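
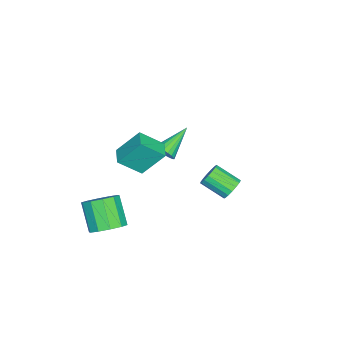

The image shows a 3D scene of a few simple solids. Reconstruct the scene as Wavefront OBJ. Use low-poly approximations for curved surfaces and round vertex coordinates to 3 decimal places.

v 3.034 -1.843 -3.303
v 3.696 -1.453 -2.632
v 2.748 -2.228 -1.246
v 2.086 -2.617 -1.917
v 3.233 -1.033 -2.715
v 2.284 -1.808 -1.329
v 2.694 -0.923 -3.022
v 1.745 -1.698 -1.636
v 2.285 -1.164 -3.437
v 1.336 -1.939 -2.051
v 2.162 -1.664 -3.8
v 1.213 -2.439 -2.414
v 2.372 -2.232 -3.974
v 1.424 -3.007 -2.588
v 2.836 -2.652 -3.891
v 1.887 -3.427 -2.505
v 3.375 -2.762 -3.584
v 2.426 -3.537 -2.198
v 3.784 -2.521 -3.169
v 2.835 -3.296 -1.783
v 3.907 -2.021 -2.806
v 2.958 -2.796 -1.42
v 2.166 4.449 1.082
v 2.629 4.171 0.669
v 2.517 2.892 1.406
v 2.054 3.171 1.818
v 2.806 4.296 0.912
v 2.694 3.017 1.649
v 2.837 4.455 1.194
v 2.725 3.177 1.931
v 2.713 4.614 1.45
v 2.601 3.335 2.187
v 2.465 4.734 1.622
v 2.353 3.456 2.359
v 2.148 4.79 1.67
v 2.035 3.511 2.407
v 1.835 4.767 1.583
v 1.723 3.489 2.32
v 1.598 4.672 1.381
v 1.486 3.393 2.118
v 1.491 4.525 1.111
v 1.379 3.247 1.848
v 1.539 4.362 0.834
v 1.427 3.083 1.571
v 1.73 4.218 0.614
v 1.618 2.939 1.35
v 2.022 4.127 0.5
v 1.91 2.848 1.237
v 2.346 4.11 0.52
v 2.234 2.832 1.257
v -3.081 -0.961 -1.989
v -2.711 -0.888 -1.436
v -4.719 -0.239 -0.991
v -2.678 -0.625 -1.572
v -2.726 -0.429 -1.792
v -2.843 -0.338 -2.05
v -3.008 -0.37 -2.297
v -3.187 -0.52 -2.482
v -3.345 -0.757 -2.57
v -3.451 -1.034 -2.543
v -3.483 -1.297 -2.407
v -3.436 -1.493 -2.187
v -3.319 -1.584 -1.929
v -3.154 -1.552 -1.682
v -2.975 -1.402 -1.497
v -2.817 -1.165 -1.409
v 0.81 -0.846 0.601
v 1.352 -1.965 1.639
v 0.414 0.276 2.018
v 0.956 -0.843 3.056
v 1.764 -0.437 0.544
v 2.306 -1.556 1.582
v 1.368 0.685 1.961
v 1.91 -0.434 2.999
f 2 1 5
f 2 5 3
f 3 5 6
f 3 6 4
f 5 1 7
f 5 7 6
f 6 7 8
f 6 8 4
f 7 1 9
f 7 9 8
f 8 9 10
f 8 10 4
f 9 1 11
f 9 11 10
f 10 11 12
f 10 12 4
f 11 1 13
f 11 13 12
f 12 13 14
f 12 14 4
f 13 1 15
f 13 15 14
f 14 15 16
f 14 16 4
f 15 1 17
f 15 17 16
f 16 17 18
f 16 18 4
f 17 1 19
f 17 19 18
f 18 19 20
f 18 20 4
f 19 1 21
f 19 21 20
f 20 21 22
f 20 22 4
f 21 1 2
f 21 2 22
f 22 2 3
f 22 3 4
f 24 23 27
f 24 27 25
f 25 27 28
f 25 28 26
f 27 23 29
f 27 29 28
f 28 29 30
f 28 30 26
f 29 23 31
f 29 31 30
f 30 31 32
f 30 32 26
f 31 23 33
f 31 33 32
f 32 33 34
f 32 34 26
f 33 23 35
f 33 35 34
f 34 35 36
f 34 36 26
f 35 23 37
f 35 37 36
f 36 37 38
f 36 38 26
f 37 23 39
f 37 39 38
f 38 39 40
f 38 40 26
f 39 23 41
f 39 41 40
f 40 41 42
f 40 42 26
f 41 23 43
f 41 43 42
f 42 43 44
f 42 44 26
f 43 23 45
f 43 45 44
f 44 45 46
f 44 46 26
f 45 23 47
f 45 47 46
f 46 47 48
f 46 48 26
f 47 23 49
f 47 49 48
f 48 49 50
f 48 50 26
f 49 23 24
f 49 24 50
f 50 24 25
f 50 25 26
f 52 51 54
f 52 54 53
f 54 51 55
f 54 55 53
f 55 51 56
f 55 56 53
f 56 51 57
f 56 57 53
f 57 51 58
f 57 58 53
f 58 51 59
f 58 59 53
f 59 51 60
f 59 60 53
f 60 51 61
f 60 61 53
f 61 51 62
f 61 62 53
f 62 51 63
f 62 63 53
f 63 51 64
f 63 64 53
f 64 51 65
f 64 65 53
f 65 51 66
f 65 66 53
f 66 51 52
f 66 52 53
f 68 70 67
f 71 68 67
f 67 70 69
f 69 71 67
f 68 74 70
f 72 68 71
f 72 74 68
f 70 74 69
f 73 71 69
f 69 74 73
f 73 72 71
f 74 72 73



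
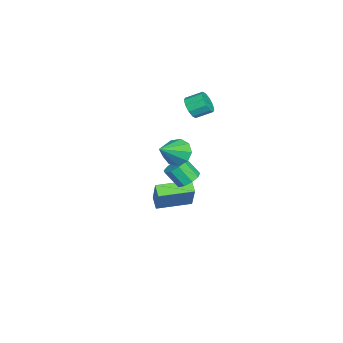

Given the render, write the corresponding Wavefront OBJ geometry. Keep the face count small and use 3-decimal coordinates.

v -3.699 -1.571 3.45
v -3.354 -1.21 2.863
v -3.497 -0.228 3.383
v -3.841 -0.589 3.97
v -3.821 -1.229 2.771
v -3.963 -0.247 3.291
v -4.24 -1.378 2.938
v -4.383 -0.396 3.458
v -4.453 -1.601 3.3
v -4.596 -0.619 3.82
v -4.378 -1.812 3.72
v -4.521 -0.831 4.24
v -4.043 -1.932 4.037
v -4.186 -0.95 4.557
v -3.577 -1.913 4.129
v -3.719 -0.931 4.649
v -3.157 -1.764 3.962
v -3.3 -0.782 4.482
v -2.944 -1.541 3.6
v -3.087 -0.559 4.12
v -3.019 -1.329 3.18
v -3.162 -0.348 3.7
v -3.557 -3.73 -4.3
v -2.502 -3.389 -2.493
v -4.376 -1.755 -4.194
v -3.32 -1.415 -2.387
v -2.88 -3.425 -4.753
v -1.824 -3.085 -2.946
v -3.698 -1.451 -4.647
v -2.643 -1.11 -2.84
v 0.714 -0.912 0.357
v 1.477 -1.011 0.347
v 1.39 -1.787 1.373
v 0.626 -1.688 1.383
v 1.353 -0.598 0.648
v 1.266 -1.374 1.675
v 0.93 -0.331 0.814
v 0.843 -1.107 1.841
v 0.405 -0.337 0.765
v 0.318 -1.113 1.792
v 0.025 -0.611 0.525
v -0.062 -1.387 1.552
v -0.033 -1.027 0.207
v -0.12 -1.803 1.233
v 0.258 -1.388 -0.042
v 0.171 -2.164 0.985
v 0.763 -1.527 -0.104
v 0.675 -2.303 0.923
v 1.244 -1.378 0.049
v 1.157 -2.154 1.076
v 0.43 -1.598 2.331
v 0.995 -0.913 2.055
v 1.85 -2.342 3.389
v 0.69 -0.742 2.586
v 0.263 -0.971 2.998
v -0.086 -1.494 3.098
v -0.193 -2.065 2.839
v -0.008 -2.418 2.343
v 0.382 -2.387 1.841
v 0.794 -1.987 1.569
v 1.037 -1.405 1.653
f 2 1 5
f 2 5 3
f 3 5 6
f 3 6 4
f 5 1 7
f 5 7 6
f 6 7 8
f 6 8 4
f 7 1 9
f 7 9 8
f 8 9 10
f 8 10 4
f 9 1 11
f 9 11 10
f 10 11 12
f 10 12 4
f 11 1 13
f 11 13 12
f 12 13 14
f 12 14 4
f 13 1 15
f 13 15 14
f 14 15 16
f 14 16 4
f 15 1 17
f 15 17 16
f 16 17 18
f 16 18 4
f 17 1 19
f 17 19 18
f 18 19 20
f 18 20 4
f 19 1 21
f 19 21 20
f 20 21 22
f 20 22 4
f 21 1 2
f 21 2 22
f 22 2 3
f 22 3 4
f 24 26 23
f 27 24 23
f 23 26 25
f 25 27 23
f 24 30 26
f 28 24 27
f 28 30 24
f 26 30 25
f 29 27 25
f 25 30 29
f 29 28 27
f 30 28 29
f 32 31 35
f 32 35 33
f 33 35 36
f 33 36 34
f 35 31 37
f 35 37 36
f 36 37 38
f 36 38 34
f 37 31 39
f 37 39 38
f 38 39 40
f 38 40 34
f 39 31 41
f 39 41 40
f 40 41 42
f 40 42 34
f 41 31 43
f 41 43 42
f 42 43 44
f 42 44 34
f 43 31 45
f 43 45 44
f 44 45 46
f 44 46 34
f 45 31 47
f 45 47 46
f 46 47 48
f 46 48 34
f 47 31 49
f 47 49 48
f 48 49 50
f 48 50 34
f 49 31 32
f 49 32 50
f 50 32 33
f 50 33 34
f 52 51 54
f 52 54 53
f 54 51 55
f 54 55 53
f 55 51 56
f 55 56 53
f 56 51 57
f 56 57 53
f 57 51 58
f 57 58 53
f 58 51 59
f 58 59 53
f 59 51 60
f 59 60 53
f 60 51 61
f 60 61 53
f 61 51 52
f 61 52 53



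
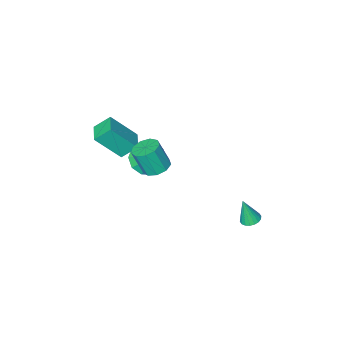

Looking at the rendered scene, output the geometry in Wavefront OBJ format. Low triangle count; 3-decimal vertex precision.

v 2.107 0.67 2.92
v 2.818 0.943 2.803
v 3.223 0.503 4.244
v 2.513 0.23 4.36
v 2.51 1.321 3.005
v 2.916 0.88 4.446
v 2.015 1.394 3.167
v 2.42 0.953 4.608
v 1.562 1.128 3.213
v 1.968 0.688 4.654
v 1.365 0.648 3.122
v 1.77 0.208 4.563
v 1.515 0.179 2.936
v 1.92 -0.262 4.377
v 1.942 -0.061 2.743
v 2.348 -0.501 4.183
v 2.446 0.042 2.632
v 2.852 -0.399 4.072
v 2.792 0.438 2.656
v 3.198 -0.002 4.096
v 0.417 -2.937 -0.296
v 0.922 -3.637 0.319
v 0.503 -1.723 1.016
v 1.373 -3.304 -0.02
v 1.458 -2.83 -0.464
v 1.146 -2.397 -0.844
v 0.555 -2.171 -1.015
v -0.088 -2.237 -0.911
v -0.539 -2.571 -0.572
v -0.624 -3.045 -0.128
v -0.312 -3.478 0.252
v 0.279 -3.704 0.423
v -3.196 1.477 -3.888
v -2.619 1.5 -4.01
v -2.864 1.183 -2.372
v -2.676 1.749 -3.95
v -2.836 1.944 -3.877
v -3.067 2.046 -3.806
v -3.324 2.036 -3.752
v -3.555 1.915 -3.725
v -3.716 1.707 -3.73
v -3.773 1.453 -3.766
v -3.716 1.204 -3.827
v -3.556 1.009 -3.9
v -3.325 0.907 -3.97
v -3.068 0.917 -4.024
v -2.837 1.038 -4.052
v -2.677 1.246 -4.047
v 1.819 -3.295 1.365
v 1.059 -2.873 2.148
v 2.391 -2.309 1.389
v 1.631 -1.887 2.173
v 2.989 -4.013 2.887
v 2.229 -3.591 3.671
v 3.561 -3.027 2.912
v 2.801 -2.605 3.695
f 2 1 5
f 2 5 3
f 3 5 6
f 3 6 4
f 5 1 7
f 5 7 6
f 6 7 8
f 6 8 4
f 7 1 9
f 7 9 8
f 8 9 10
f 8 10 4
f 9 1 11
f 9 11 10
f 10 11 12
f 10 12 4
f 11 1 13
f 11 13 12
f 12 13 14
f 12 14 4
f 13 1 15
f 13 15 14
f 14 15 16
f 14 16 4
f 15 1 17
f 15 17 16
f 16 17 18
f 16 18 4
f 17 1 19
f 17 19 18
f 18 19 20
f 18 20 4
f 19 1 2
f 19 2 20
f 20 2 3
f 20 3 4
f 22 21 24
f 22 24 23
f 24 21 25
f 24 25 23
f 25 21 26
f 25 26 23
f 26 21 27
f 26 27 23
f 27 21 28
f 27 28 23
f 28 21 29
f 28 29 23
f 29 21 30
f 29 30 23
f 30 21 31
f 30 31 23
f 31 21 32
f 31 32 23
f 32 21 22
f 32 22 23
f 34 33 36
f 34 36 35
f 36 33 37
f 36 37 35
f 37 33 38
f 37 38 35
f 38 33 39
f 38 39 35
f 39 33 40
f 39 40 35
f 40 33 41
f 40 41 35
f 41 33 42
f 41 42 35
f 42 33 43
f 42 43 35
f 43 33 44
f 43 44 35
f 44 33 45
f 44 45 35
f 45 33 46
f 45 46 35
f 46 33 47
f 46 47 35
f 47 33 48
f 47 48 35
f 48 33 34
f 48 34 35
f 50 52 49
f 53 50 49
f 49 52 51
f 51 53 49
f 50 56 52
f 54 50 53
f 54 56 50
f 52 56 51
f 55 53 51
f 51 56 55
f 55 54 53
f 56 54 55



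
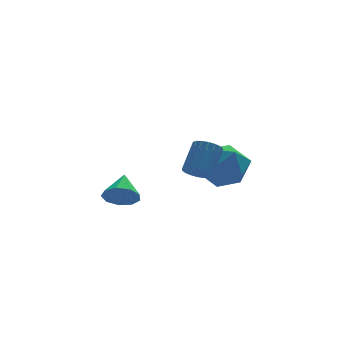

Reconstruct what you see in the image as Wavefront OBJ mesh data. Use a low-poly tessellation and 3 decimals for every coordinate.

v 2.055 -3.63 1.764
v 2.613 -3.809 1.531
v 3.302 -3.028 2.583
v 2.745 -2.85 2.816
v 2.559 -3.572 1.391
v 3.249 -2.792 2.442
v 2.406 -3.347 1.324
v 3.096 -2.567 2.376
v 2.183 -3.178 1.345
v 2.873 -2.398 2.396
v 1.935 -3.098 1.448
v 2.625 -2.318 2.5
v 1.711 -3.124 1.615
v 2.4 -2.344 2.666
v 1.555 -3.25 1.811
v 2.244 -2.47 2.862
v 1.498 -3.452 1.997
v 2.187 -2.671 3.049
v 1.551 -3.688 2.138
v 2.241 -2.908 3.189
v 1.704 -3.913 2.204
v 2.394 -3.133 3.256
v 1.927 -4.082 2.184
v 2.617 -3.302 3.235
v 2.175 -4.162 2.08
v 2.865 -3.382 3.132
v 2.4 -4.136 1.914
v 3.089 -3.356 2.965
v 2.556 -4.01 1.718
v 3.245 -3.23 2.769
v -1.124 -4.024 1.064
v -0.639 -3.842 0.495
v -0.696 -2.996 1.756
v -1.101 -3.601 0.421
v -1.574 -3.557 0.649
v -1.836 -3.732 1.071
v -1.765 -4.043 1.49
v -1.394 -4.345 1.71
v -0.896 -4.497 1.627
v -0.505 -4.427 1.282
v -0.403 -4.169 0.834
v 4.067 -1.577 2.209
v 4.725 -2.356 1.559
v 2.475 -2.064 1.181
v 3.133 -2.843 0.531
v 2.908 -3.068 1.697
v 3.892 -2.768 2.333
v 3.308 -1.652 0.407
v 4.292 -1.352 1.043
v 4.256 -2.402 0.445
v 4.009 -3.277 1.242
v 3.191 -1.143 1.498
v 2.944 -2.018 2.295
f 2 1 5
f 2 5 3
f 3 5 6
f 3 6 4
f 5 1 7
f 5 7 6
f 6 7 8
f 6 8 4
f 7 1 9
f 7 9 8
f 8 9 10
f 8 10 4
f 9 1 11
f 9 11 10
f 10 11 12
f 10 12 4
f 11 1 13
f 11 13 12
f 12 13 14
f 12 14 4
f 13 1 15
f 13 15 14
f 14 15 16
f 14 16 4
f 15 1 17
f 15 17 16
f 16 17 18
f 16 18 4
f 17 1 19
f 17 19 18
f 18 19 20
f 18 20 4
f 19 1 21
f 19 21 20
f 20 21 22
f 20 22 4
f 21 1 23
f 21 23 22
f 22 23 24
f 22 24 4
f 23 1 25
f 23 25 24
f 24 25 26
f 24 26 4
f 25 1 27
f 25 27 26
f 26 27 28
f 26 28 4
f 27 1 29
f 27 29 28
f 28 29 30
f 28 30 4
f 29 1 2
f 29 2 30
f 30 2 3
f 30 3 4
f 32 31 34
f 32 34 33
f 34 31 35
f 34 35 33
f 35 31 36
f 35 36 33
f 36 31 37
f 36 37 33
f 37 31 38
f 37 38 33
f 38 31 39
f 38 39 33
f 39 31 40
f 39 40 33
f 40 31 41
f 40 41 33
f 41 31 32
f 41 32 33
f 42 53 47
f 42 47 43
f 42 43 49
f 42 49 52
f 42 52 53
f 43 47 51
f 47 53 46
f 53 52 44
f 52 49 48
f 49 43 50
f 45 51 46
f 45 46 44
f 45 44 48
f 45 48 50
f 45 50 51
f 46 51 47
f 44 46 53
f 48 44 52
f 50 48 49
f 51 50 43



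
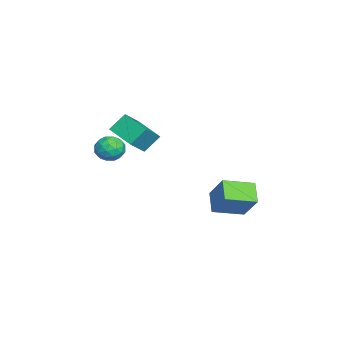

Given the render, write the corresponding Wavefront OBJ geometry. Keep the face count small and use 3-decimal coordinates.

v 0.003 1.881 -4.066
v 0.901 2.59 -2.664
v -0.592 3.481 -4.494
v 0.306 4.19 -3.092
v 1.074 2.07 -4.848
v 1.972 2.779 -3.446
v 0.479 3.67 -5.276
v 1.377 4.379 -3.874
v 1.692 -2.714 0.308
v 2.098 -2.173 -0.174
v 2.762 -3.527 0.294
v 3.168 -2.986 -0.188
v 3.001 -2.794 0.603
v 2.339 -2.291 0.611
v 2.521 -3.409 -0.491
v 1.859 -2.906 -0.483
v 2.61 -2.602 -0.668
v 2.907 -2.222 0.008
v 1.953 -3.478 0.112
v 2.25 -3.098 0.788
v 1.801 -2.372 0.068
v 3.059 -3.328 0.052
v 2.961 -3.215 0.517
v 3.199 -2.897 0.234
v 1.943 -2.442 0.53
v 2.181 -2.124 0.246
v 2.712 -2.489 0.703
v 2.679 -3.576 -0.126
v 2.917 -3.258 -0.41
v 1.661 -2.803 -0.114
v 1.899 -2.485 -0.397
v 2.148 -3.211 -0.583
v 2.34 -2.306 -0.506
v 2.969 -2.784 -0.514
v 2.589 -3.032 -0.692
v 2.2 -2.737 -0.687
v 2.515 -2.083 -0.108
v 3.144 -2.561 -0.116
v 3.046 -2.448 0.349
v 2.657 -2.153 0.354
v 2.816 -2.335 -0.398
v 1.716 -3.139 0.236
v 2.345 -3.617 0.228
v 2.203 -3.547 -0.234
v 1.814 -3.252 -0.229
v 1.891 -2.916 0.634
v 2.52 -3.394 0.626
v 2.66 -2.963 0.807
v 2.271 -2.668 0.812
v 2.044 -3.365 0.518
v 3.945 -2.673 2.084
v 3.559 -1.947 2.944
v 3.016 -2.118 1.197
v 2.63 -1.391 2.057
v 5.07 -1.529 1.623
v 4.684 -0.802 2.483
v 4.141 -0.973 0.736
v 3.755 -0.247 1.596
f 2 4 1
f 5 2 1
f 1 4 3
f 3 5 1
f 2 8 4
f 6 2 5
f 6 8 2
f 4 8 3
f 7 5 3
f 3 8 7
f 7 6 5
f 8 6 7
f 9 46 25
f 46 20 49
f 25 49 14
f 46 49 25
f 9 25 21
f 25 14 26
f 21 26 10
f 25 26 21
f 9 21 30
f 21 10 31
f 30 31 16
f 21 31 30
f 9 30 42
f 30 16 45
f 42 45 19
f 30 45 42
f 9 42 46
f 42 19 50
f 46 50 20
f 42 50 46
f 10 26 37
f 26 14 40
f 37 40 18
f 26 40 37
f 14 49 27
f 49 20 48
f 27 48 13
f 49 48 27
f 20 50 47
f 50 19 43
f 47 43 11
f 50 43 47
f 19 45 44
f 45 16 32
f 44 32 15
f 45 32 44
f 16 31 36
f 31 10 33
f 36 33 17
f 31 33 36
f 12 38 24
f 38 18 39
f 24 39 13
f 38 39 24
f 12 24 22
f 24 13 23
f 22 23 11
f 24 23 22
f 12 22 29
f 22 11 28
f 29 28 15
f 22 28 29
f 12 29 34
f 29 15 35
f 34 35 17
f 29 35 34
f 12 34 38
f 34 17 41
f 38 41 18
f 34 41 38
f 13 39 27
f 39 18 40
f 27 40 14
f 39 40 27
f 11 23 47
f 23 13 48
f 47 48 20
f 23 48 47
f 15 28 44
f 28 11 43
f 44 43 19
f 28 43 44
f 17 35 36
f 35 15 32
f 36 32 16
f 35 32 36
f 18 41 37
f 41 17 33
f 37 33 10
f 41 33 37
f 52 54 51
f 55 52 51
f 51 54 53
f 53 55 51
f 52 58 54
f 56 52 55
f 56 58 52
f 54 58 53
f 57 55 53
f 53 58 57
f 57 56 55
f 58 56 57



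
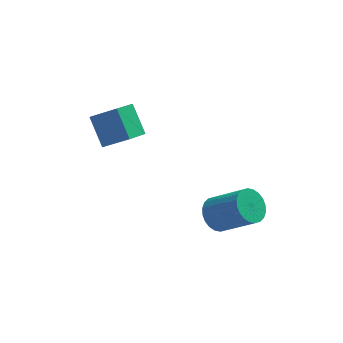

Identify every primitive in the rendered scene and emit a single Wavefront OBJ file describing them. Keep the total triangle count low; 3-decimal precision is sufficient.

v -1.493 1.21 0.739
v -1.964 2.246 1.836
v -2.615 1.588 -0.099
v -3.086 2.623 0.998
v -0.794 2.097 0.202
v -1.265 3.132 1.299
v -1.916 2.474 -0.636
v -2.387 3.51 0.461
v 1.872 -1.852 -1.537
v 2.189 -2.331 -2.136
v 3.486 -3.066 -0.863
v 3.168 -2.588 -0.263
v 2.37 -2.064 -2.166
v 3.666 -2.799 -0.893
v 2.475 -1.765 -2.1
v 3.771 -2.5 -0.827
v 2.488 -1.479 -1.948
v 3.784 -2.214 -0.675
v 2.407 -1.25 -1.734
v 3.704 -1.985 -0.461
v 2.245 -1.113 -1.489
v 3.541 -1.848 -0.216
v 2.026 -1.088 -1.252
v 3.322 -1.823 0.021
v 1.783 -1.18 -1.058
v 3.08 -1.915 0.215
v 1.554 -1.374 -0.937
v 2.851 -2.109 0.336
v 1.374 -1.641 -0.907
v 2.67 -2.376 0.366
v 1.269 -1.94 -0.973
v 2.565 -2.675 0.3
v 1.256 -2.226 -1.125
v 2.552 -2.961 0.148
v 1.336 -2.455 -1.339
v 2.633 -3.19 -0.066
v 1.499 -2.592 -1.584
v 2.795 -3.327 -0.311
v 1.718 -2.617 -1.821
v 3.014 -3.352 -0.548
v 1.96 -2.525 -2.015
v 3.257 -3.26 -0.742
f 2 4 1
f 5 2 1
f 1 4 3
f 3 5 1
f 2 8 4
f 6 2 5
f 6 8 2
f 4 8 3
f 7 5 3
f 3 8 7
f 7 6 5
f 8 6 7
f 10 9 13
f 10 13 11
f 11 13 14
f 11 14 12
f 13 9 15
f 13 15 14
f 14 15 16
f 14 16 12
f 15 9 17
f 15 17 16
f 16 17 18
f 16 18 12
f 17 9 19
f 17 19 18
f 18 19 20
f 18 20 12
f 19 9 21
f 19 21 20
f 20 21 22
f 20 22 12
f 21 9 23
f 21 23 22
f 22 23 24
f 22 24 12
f 23 9 25
f 23 25 24
f 24 25 26
f 24 26 12
f 25 9 27
f 25 27 26
f 26 27 28
f 26 28 12
f 27 9 29
f 27 29 28
f 28 29 30
f 28 30 12
f 29 9 31
f 29 31 30
f 30 31 32
f 30 32 12
f 31 9 33
f 31 33 32
f 32 33 34
f 32 34 12
f 33 9 35
f 33 35 34
f 34 35 36
f 34 36 12
f 35 9 37
f 35 37 36
f 36 37 38
f 36 38 12
f 37 9 39
f 37 39 38
f 38 39 40
f 38 40 12
f 39 9 41
f 39 41 40
f 40 41 42
f 40 42 12
f 41 9 10
f 41 10 42
f 42 10 11
f 42 11 12



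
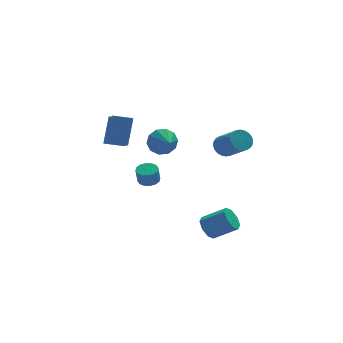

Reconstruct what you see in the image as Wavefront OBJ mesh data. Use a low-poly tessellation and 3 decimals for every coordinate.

v 1.616 -3.493 -2.864
v 2.115 -3.451 -3.539
v 3.422 -4.045 -2.611
v 2.924 -4.087 -1.936
v 2.119 -2.907 -3.196
v 3.426 -3.501 -2.268
v 1.828 -2.706 -2.659
v 3.135 -3.301 -1.73
v 1.414 -2.966 -2.242
v 2.721 -3.561 -1.313
v 1.118 -3.535 -2.189
v 2.425 -4.129 -1.261
v 1.114 -4.079 -2.532
v 2.421 -4.673 -1.604
v 1.405 -4.279 -3.07
v 2.712 -4.874 -2.141
v 1.819 -4.019 -3.487
v 3.126 -4.614 -2.558
v -0.152 2.983 -2.113
v 0.493 3.209 -1.963
v 0.317 3.003 -0.897
v -0.328 2.777 -1.047
v 0.283 3.503 -1.941
v 0.107 3.298 -0.875
v -0.044 3.658 -1.965
v -0.219 3.453 -0.899
v -0.399 3.632 -2.029
v -0.575 3.427 -0.962
v -0.689 3.432 -2.115
v -0.865 3.226 -1.049
v -0.835 3.112 -2.201
v -1.01 2.906 -1.135
v -0.797 2.757 -2.263
v -0.973 2.551 -1.197
v -0.587 2.462 -2.285
v -0.763 2.257 -1.219
v -0.261 2.307 -2.261
v -0.436 2.102 -1.195
v 0.095 2.333 -2.198
v -0.081 2.128 -1.131
v 0.385 2.534 -2.111
v 0.209 2.328 -1.045
v 0.53 2.854 -2.025
v 0.355 2.648 -0.959
v 3.4 -0.963 2.38
v 3.867 -1.232 1.816
v 4.467 -2.625 2.976
v 4 -2.357 3.54
v 4.052 -1.035 1.957
v 4.651 -2.429 3.118
v 4.137 -0.827 2.162
v 4.736 -2.221 3.323
v 4.11 -0.64 2.401
v 4.709 -2.034 3.562
v 3.975 -0.502 2.636
v 4.574 -1.896 3.797
v 3.752 -0.435 2.832
v 4.352 -1.828 3.993
v 3.476 -0.447 2.96
v 4.076 -1.841 4.12
v 3.189 -0.539 2.999
v 3.788 -1.932 4.159
v 2.933 -0.695 2.944
v 3.533 -2.088 4.104
v 2.749 -0.891 2.802
v 3.348 -2.285 3.963
v 2.664 -1.099 2.597
v 3.263 -2.493 3.758
v 2.691 -1.286 2.358
v 3.29 -2.68 3.519
v 2.826 -1.424 2.123
v 3.425 -2.818 3.284
v 3.048 -1.492 1.927
v 3.648 -2.885 3.088
v 3.324 -1.479 1.8
v 3.924 -2.873 2.96
v 3.612 -1.388 1.761
v 4.211 -2.781 2.921
v 1.179 4.685 0.134
v 1.517 5.069 1.016
v 1.281 3.235 0.726
v 0.888 5.037 1.046
v 0.37 4.871 0.727
v 0.161 4.633 0.182
v 0.341 4.415 -0.382
v 0.84 4.301 -0.748
v 1.469 4.333 -0.778
v 1.987 4.5 -0.46
v 2.196 4.737 0.085
v 2.017 4.955 0.649
v -3.176 2.074 2.008
v -3.245 0.83 2.749
v -2.59 3.044 3.693
v -2.659 1.799 4.433
v -1.981 1.841 1.727
v -2.05 0.596 2.467
v -1.395 2.81 3.411
v -1.464 1.566 4.152
f 2 1 5
f 2 5 3
f 3 5 6
f 3 6 4
f 5 1 7
f 5 7 6
f 6 7 8
f 6 8 4
f 7 1 9
f 7 9 8
f 8 9 10
f 8 10 4
f 9 1 11
f 9 11 10
f 10 11 12
f 10 12 4
f 11 1 13
f 11 13 12
f 12 13 14
f 12 14 4
f 13 1 15
f 13 15 14
f 14 15 16
f 14 16 4
f 15 1 17
f 15 17 16
f 16 17 18
f 16 18 4
f 17 1 2
f 17 2 18
f 18 2 3
f 18 3 4
f 20 19 23
f 20 23 21
f 21 23 24
f 21 24 22
f 23 19 25
f 23 25 24
f 24 25 26
f 24 26 22
f 25 19 27
f 25 27 26
f 26 27 28
f 26 28 22
f 27 19 29
f 27 29 28
f 28 29 30
f 28 30 22
f 29 19 31
f 29 31 30
f 30 31 32
f 30 32 22
f 31 19 33
f 31 33 32
f 32 33 34
f 32 34 22
f 33 19 35
f 33 35 34
f 34 35 36
f 34 36 22
f 35 19 37
f 35 37 36
f 36 37 38
f 36 38 22
f 37 19 39
f 37 39 38
f 38 39 40
f 38 40 22
f 39 19 41
f 39 41 40
f 40 41 42
f 40 42 22
f 41 19 43
f 41 43 42
f 42 43 44
f 42 44 22
f 43 19 20
f 43 20 44
f 44 20 21
f 44 21 22
f 46 45 49
f 46 49 47
f 47 49 50
f 47 50 48
f 49 45 51
f 49 51 50
f 50 51 52
f 50 52 48
f 51 45 53
f 51 53 52
f 52 53 54
f 52 54 48
f 53 45 55
f 53 55 54
f 54 55 56
f 54 56 48
f 55 45 57
f 55 57 56
f 56 57 58
f 56 58 48
f 57 45 59
f 57 59 58
f 58 59 60
f 58 60 48
f 59 45 61
f 59 61 60
f 60 61 62
f 60 62 48
f 61 45 63
f 61 63 62
f 62 63 64
f 62 64 48
f 63 45 65
f 63 65 64
f 64 65 66
f 64 66 48
f 65 45 67
f 65 67 66
f 66 67 68
f 66 68 48
f 67 45 69
f 67 69 68
f 68 69 70
f 68 70 48
f 69 45 71
f 69 71 70
f 70 71 72
f 70 72 48
f 71 45 73
f 71 73 72
f 72 73 74
f 72 74 48
f 73 45 75
f 73 75 74
f 74 75 76
f 74 76 48
f 75 45 77
f 75 77 76
f 76 77 78
f 76 78 48
f 77 45 46
f 77 46 78
f 78 46 47
f 78 47 48
f 80 79 82
f 80 82 81
f 82 79 83
f 82 83 81
f 83 79 84
f 83 84 81
f 84 79 85
f 84 85 81
f 85 79 86
f 85 86 81
f 86 79 87
f 86 87 81
f 87 79 88
f 87 88 81
f 88 79 89
f 88 89 81
f 89 79 90
f 89 90 81
f 90 79 80
f 90 80 81
f 92 94 91
f 95 92 91
f 91 94 93
f 93 95 91
f 92 98 94
f 96 92 95
f 96 98 92
f 94 98 93
f 97 95 93
f 93 98 97
f 97 96 95
f 98 96 97



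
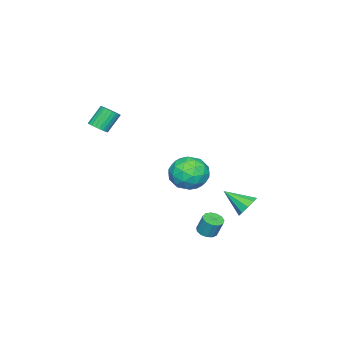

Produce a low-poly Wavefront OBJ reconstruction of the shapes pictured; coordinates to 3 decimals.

v -2.874 -0.174 -0.689
v -2.111 0.717 -0.983
v -1.549 -1.497 -1.257
v -0.786 -0.606 -1.551
v -1.051 -0.818 -0.39
v -1.87 0 -0.039
v -1.79 -0.78 -2.201
v -2.609 0.038 -1.85
v -1.441 0.342 -1.917
v -0.984 0.319 -0.798
v -2.676 -1.099 -1.442
v -2.219 -1.122 -0.323
v -2.609 0.388 -0.786
v -1.051 -1.168 -1.454
v -1.207 -1.292 -0.772
v -0.758 -0.768 -0.944
v -2.467 -0.034 -0.231
v -2.018 0.49 -0.404
v -1.395 -0.412 -0.055
v -1.642 -1.27 -1.836
v -1.193 -0.746 -2.009
v -2.902 -0.012 -1.296
v -2.453 0.512 -1.468
v -2.265 -0.368 -2.185
v -1.766 0.691 -1.508
v -0.987 -0.087 -1.842
v -1.578 -0.189 -2.224
v -2.059 0.292 -2.017
v -1.498 0.677 -0.85
v -0.719 -0.1 -1.184
v -0.875 -0.225 -0.501
v -1.356 0.256 -0.295
v -1.104 0.457 -1.399
v -2.941 -0.68 -1.056
v -2.162 -1.457 -1.39
v -2.304 -1.036 -1.945
v -2.785 -0.555 -1.739
v -2.673 -0.693 -0.398
v -1.894 -1.471 -0.732
v -1.601 -1.072 -0.223
v -2.082 -0.591 -0.016
v -2.556 -1.237 -0.841
v 1.946 -3.734 3.103
v 2.391 -3.36 3.288
v 1.659 -3.012 4.342
v 1.214 -3.386 4.157
v 2.262 -3.215 3.15
v 1.53 -2.866 4.205
v 2.085 -3.149 3.005
v 1.353 -2.8 4.06
v 1.887 -3.171 2.876
v 1.155 -2.822 3.93
v 1.698 -3.28 2.78
v 0.966 -2.931 3.835
v 1.546 -3.458 2.734
v 0.815 -3.109 3.789
v 1.456 -3.678 2.744
v 0.724 -3.329 3.799
v 1.44 -3.906 2.808
v 0.708 -3.557 3.863
v 1.501 -4.108 2.918
v 0.769 -3.76 3.972
v 1.63 -4.254 3.055
v 0.898 -3.905 4.11
v 1.807 -4.32 3.2
v 1.075 -3.971 4.255
v 2.005 -4.298 3.33
v 1.273 -3.949 4.384
v 2.194 -4.189 3.425
v 1.462 -3.84 4.48
v 2.345 -4.011 3.471
v 1.614 -3.662 4.526
v 2.436 -3.791 3.461
v 1.704 -3.442 4.516
v 2.452 -3.563 3.397
v 1.72 -3.214 4.452
v -1.597 3.342 -2.595
v -1.037 3.106 -3.067
v -1.403 1.978 -1.685
v -0.833 3.395 -2.677
v -0.987 3.659 -2.248
v -1.427 3.775 -1.981
v -1.946 3.688 -2.002
v -2.302 3.438 -2.299
v -2.328 3.144 -2.735
v -2.012 2.942 -3.105
v -1.502 2.927 -3.236
v -0.029 1.74 -4.124
v 0.569 1.692 -4.138
v 0.627 2.112 -3.09
v 0.029 2.16 -3.076
v 0.495 2 -4.257
v 0.553 2.42 -3.209
v 0.255 2.225 -4.334
v 0.313 2.645 -3.286
v -0.075 2.296 -4.344
v -0.017 2.716 -3.297
v -0.391 2.191 -4.285
v -0.333 2.611 -3.237
v -0.592 1.942 -4.174
v -0.534 2.362 -3.126
v -0.614 1.63 -4.047
v -0.556 2.05 -3
v -0.45 1.352 -3.945
v -0.392 1.772 -2.897
v -0.153 1.198 -3.899
v -0.095 1.618 -2.852
v 0.184 1.215 -3.925
v 0.242 1.635 -2.878
v 0.453 1.4 -4.014
v 0.511 1.82 -2.966
f 1 38 17
f 38 12 41
f 17 41 6
f 38 41 17
f 1 17 13
f 17 6 18
f 13 18 2
f 17 18 13
f 1 13 22
f 13 2 23
f 22 23 8
f 13 23 22
f 1 22 34
f 22 8 37
f 34 37 11
f 22 37 34
f 1 34 38
f 34 11 42
f 38 42 12
f 34 42 38
f 2 18 29
f 18 6 32
f 29 32 10
f 18 32 29
f 6 41 19
f 41 12 40
f 19 40 5
f 41 40 19
f 12 42 39
f 42 11 35
f 39 35 3
f 42 35 39
f 11 37 36
f 37 8 24
f 36 24 7
f 37 24 36
f 8 23 28
f 23 2 25
f 28 25 9
f 23 25 28
f 4 30 16
f 30 10 31
f 16 31 5
f 30 31 16
f 4 16 14
f 16 5 15
f 14 15 3
f 16 15 14
f 4 14 21
f 14 3 20
f 21 20 7
f 14 20 21
f 4 21 26
f 21 7 27
f 26 27 9
f 21 27 26
f 4 26 30
f 26 9 33
f 30 33 10
f 26 33 30
f 5 31 19
f 31 10 32
f 19 32 6
f 31 32 19
f 3 15 39
f 15 5 40
f 39 40 12
f 15 40 39
f 7 20 36
f 20 3 35
f 36 35 11
f 20 35 36
f 9 27 28
f 27 7 24
f 28 24 8
f 27 24 28
f 10 33 29
f 33 9 25
f 29 25 2
f 33 25 29
f 44 43 47
f 44 47 45
f 45 47 48
f 45 48 46
f 47 43 49
f 47 49 48
f 48 49 50
f 48 50 46
f 49 43 51
f 49 51 50
f 50 51 52
f 50 52 46
f 51 43 53
f 51 53 52
f 52 53 54
f 52 54 46
f 53 43 55
f 53 55 54
f 54 55 56
f 54 56 46
f 55 43 57
f 55 57 56
f 56 57 58
f 56 58 46
f 57 43 59
f 57 59 58
f 58 59 60
f 58 60 46
f 59 43 61
f 59 61 60
f 60 61 62
f 60 62 46
f 61 43 63
f 61 63 62
f 62 63 64
f 62 64 46
f 63 43 65
f 63 65 64
f 64 65 66
f 64 66 46
f 65 43 67
f 65 67 66
f 66 67 68
f 66 68 46
f 67 43 69
f 67 69 68
f 68 69 70
f 68 70 46
f 69 43 71
f 69 71 70
f 70 71 72
f 70 72 46
f 71 43 73
f 71 73 72
f 72 73 74
f 72 74 46
f 73 43 75
f 73 75 74
f 74 75 76
f 74 76 46
f 75 43 44
f 75 44 76
f 76 44 45
f 76 45 46
f 78 77 80
f 78 80 79
f 80 77 81
f 80 81 79
f 81 77 82
f 81 82 79
f 82 77 83
f 82 83 79
f 83 77 84
f 83 84 79
f 84 77 85
f 84 85 79
f 85 77 86
f 85 86 79
f 86 77 87
f 86 87 79
f 87 77 78
f 87 78 79
f 89 88 92
f 89 92 90
f 90 92 93
f 90 93 91
f 92 88 94
f 92 94 93
f 93 94 95
f 93 95 91
f 94 88 96
f 94 96 95
f 95 96 97
f 95 97 91
f 96 88 98
f 96 98 97
f 97 98 99
f 97 99 91
f 98 88 100
f 98 100 99
f 99 100 101
f 99 101 91
f 100 88 102
f 100 102 101
f 101 102 103
f 101 103 91
f 102 88 104
f 102 104 103
f 103 104 105
f 103 105 91
f 104 88 106
f 104 106 105
f 105 106 107
f 105 107 91
f 106 88 108
f 106 108 107
f 107 108 109
f 107 109 91
f 108 88 110
f 108 110 109
f 109 110 111
f 109 111 91
f 110 88 89
f 110 89 111
f 111 89 90
f 111 90 91



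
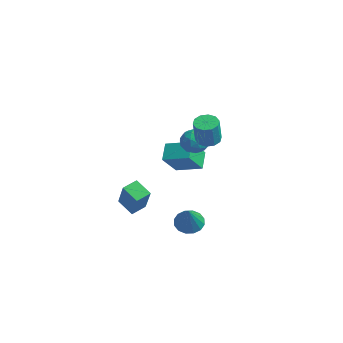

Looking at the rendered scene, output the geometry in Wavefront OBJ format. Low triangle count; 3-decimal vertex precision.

v 1.364 -1.713 -4.609
v 1.984 -1.785 -5.108
v 2.536 -2.407 -3.051
v 2.012 -1.4 -4.958
v 1.866 -1.099 -4.714
v 1.585 -0.963 -4.442
v 1.245 -1.028 -4.215
v 0.936 -1.276 -4.093
v 0.743 -1.642 -4.11
v 0.715 -2.026 -4.26
v 0.861 -2.327 -4.504
v 1.142 -2.464 -4.776
v 1.482 -2.399 -5.004
v 1.791 -2.151 -5.125
v -1.498 -0.953 -2.319
v -1.099 -1.971 -1.124
v -2.226 -0.39 -1.596
v -1.827 -1.408 -0.401
v -0.353 -0.012 -1.899
v 0.046 -1.03 -0.704
v -1.081 0.551 -1.176
v -0.682 -0.467 0.019
v 2.284 -1.141 1.684
v 2.909 -1.151 1.474
v 3.382 -1.55 2.907
v 2.756 -1.539 3.116
v 2.827 -0.774 1.606
v 3.3 -1.173 3.039
v 2.537 -0.537 1.768
v 3.01 -0.936 3.2
v 2.15 -0.531 1.898
v 2.623 -0.929 3.33
v 1.815 -0.757 1.945
v 2.287 -1.156 3.378
v 1.658 -1.13 1.893
v 2.131 -1.529 3.326
v 1.74 -1.507 1.761
v 2.213 -1.906 3.194
v 2.03 -1.744 1.6
v 2.503 -2.143 3.032
v 2.417 -1.751 1.47
v 2.89 -2.149 2.902
v 2.753 -1.524 1.422
v 3.225 -1.923 2.855
v 1.583 -0.954 0.823
v 2.131 -0.993 1.418
v 1.089 -2.107 1.202
v 1.637 -2.146 1.797
v 1.044 -1.597 1.83
v 1.349 -0.884 1.595
v 1.871 -2.216 1.025
v 2.176 -1.503 0.79
v 2.309 -1.773 1.542
v 1.798 -1.391 2.039
v 1.422 -1.709 0.581
v 0.911 -1.327 1.078
v 1.9 -0.872 1.087
v 1.32 -2.228 1.533
v 0.971 -1.905 1.552
v 1.293 -1.928 1.901
v 1.44 -0.808 1.192
v 1.763 -0.832 1.541
v 1.124 -1.186 1.783
v 1.457 -2.268 1.079
v 1.78 -2.292 1.428
v 1.927 -1.172 0.719
v 2.249 -1.195 1.068
v 2.096 -1.914 0.837
v 2.327 -1.354 1.51
v 2.037 -2.032 1.732
v 2.175 -2.073 1.279
v 2.354 -1.654 1.141
v 2.027 -1.129 1.802
v 1.737 -1.807 2.025
v 1.388 -1.484 2.044
v 1.567 -1.065 1.907
v 2.132 -1.588 1.875
v 1.483 -1.293 0.595
v 1.193 -1.971 0.818
v 1.653 -2.035 0.713
v 1.832 -1.616 0.576
v 1.183 -1.068 0.888
v 0.893 -1.746 1.11
v 0.866 -1.446 1.479
v 1.045 -1.027 1.341
v 1.088 -1.512 0.745
v -0.605 -3.985 -4.401
v -1.499 -4.318 -3.795
v -0.735 -3.138 -4.127
v -1.629 -3.47 -3.521
v 0.649 -4.33 -2.739
v -0.245 -4.662 -2.133
v 0.519 -3.482 -2.465
v -0.375 -3.815 -1.859
f 2 1 4
f 2 4 3
f 4 1 5
f 4 5 3
f 5 1 6
f 5 6 3
f 6 1 7
f 6 7 3
f 7 1 8
f 7 8 3
f 8 1 9
f 8 9 3
f 9 1 10
f 9 10 3
f 10 1 11
f 10 11 3
f 11 1 12
f 11 12 3
f 12 1 13
f 12 13 3
f 13 1 14
f 13 14 3
f 14 1 2
f 14 2 3
f 16 18 15
f 19 16 15
f 15 18 17
f 17 19 15
f 16 22 18
f 20 16 19
f 20 22 16
f 18 22 17
f 21 19 17
f 17 22 21
f 21 20 19
f 22 20 21
f 24 23 27
f 24 27 25
f 25 27 28
f 25 28 26
f 27 23 29
f 27 29 28
f 28 29 30
f 28 30 26
f 29 23 31
f 29 31 30
f 30 31 32
f 30 32 26
f 31 23 33
f 31 33 32
f 32 33 34
f 32 34 26
f 33 23 35
f 33 35 34
f 34 35 36
f 34 36 26
f 35 23 37
f 35 37 36
f 36 37 38
f 36 38 26
f 37 23 39
f 37 39 38
f 38 39 40
f 38 40 26
f 39 23 41
f 39 41 40
f 40 41 42
f 40 42 26
f 41 23 43
f 41 43 42
f 42 43 44
f 42 44 26
f 43 23 24
f 43 24 44
f 44 24 25
f 44 25 26
f 45 82 61
f 82 56 85
f 61 85 50
f 82 85 61
f 45 61 57
f 61 50 62
f 57 62 46
f 61 62 57
f 45 57 66
f 57 46 67
f 66 67 52
f 57 67 66
f 45 66 78
f 66 52 81
f 78 81 55
f 66 81 78
f 45 78 82
f 78 55 86
f 82 86 56
f 78 86 82
f 46 62 73
f 62 50 76
f 73 76 54
f 62 76 73
f 50 85 63
f 85 56 84
f 63 84 49
f 85 84 63
f 56 86 83
f 86 55 79
f 83 79 47
f 86 79 83
f 55 81 80
f 81 52 68
f 80 68 51
f 81 68 80
f 52 67 72
f 67 46 69
f 72 69 53
f 67 69 72
f 48 74 60
f 74 54 75
f 60 75 49
f 74 75 60
f 48 60 58
f 60 49 59
f 58 59 47
f 60 59 58
f 48 58 65
f 58 47 64
f 65 64 51
f 58 64 65
f 48 65 70
f 65 51 71
f 70 71 53
f 65 71 70
f 48 70 74
f 70 53 77
f 74 77 54
f 70 77 74
f 49 75 63
f 75 54 76
f 63 76 50
f 75 76 63
f 47 59 83
f 59 49 84
f 83 84 56
f 59 84 83
f 51 64 80
f 64 47 79
f 80 79 55
f 64 79 80
f 53 71 72
f 71 51 68
f 72 68 52
f 71 68 72
f 54 77 73
f 77 53 69
f 73 69 46
f 77 69 73
f 88 90 87
f 91 88 87
f 87 90 89
f 89 91 87
f 88 94 90
f 92 88 91
f 92 94 88
f 90 94 89
f 93 91 89
f 89 94 93
f 93 92 91
f 94 92 93



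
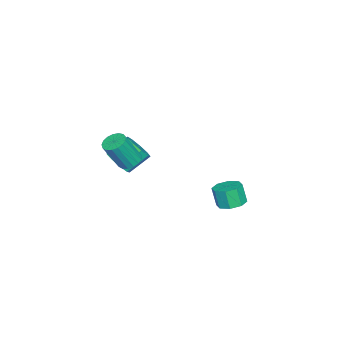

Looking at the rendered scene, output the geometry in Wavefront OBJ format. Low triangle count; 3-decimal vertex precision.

v 2.582 3.998 1.029
v 3.39 4.161 1.191
v 3.225 3.826 2.353
v 2.418 3.662 2.191
v 3.012 4.673 1.285
v 2.847 4.337 2.447
v 2.382 4.789 1.229
v 2.217 4.453 2.391
v 1.87 4.441 1.056
v 1.705 4.106 2.218
v 1.775 3.834 0.867
v 1.61 3.499 2.029
v 2.153 3.323 0.773
v 1.988 2.987 1.935
v 2.783 3.207 0.829
v 2.618 2.871 1.991
v 3.295 3.554 1.002
v 3.13 3.219 2.164
v 0.593 -2.51 1.651
v 1.295 -2.368 1.463
v 1.908 -3.049 3.241
v 1.207 -3.19 3.429
v 1.186 -2.068 1.616
v 1.799 -2.748 3.393
v 0.941 -1.869 1.776
v 1.555 -2.549 3.554
v 0.616 -1.816 1.908
v 1.23 -2.497 3.686
v 0.287 -1.923 1.981
v 0.9 -2.603 3.759
v 0.027 -2.164 1.979
v 0.641 -2.844 3.757
v -0.103 -2.484 1.901
v 0.511 -3.164 3.679
v -0.073 -2.81 1.766
v 0.541 -3.49 3.544
v 0.109 -3.068 1.605
v 0.723 -3.748 3.383
v 0.402 -3.197 1.454
v 1.016 -3.877 3.232
v 0.739 -3.169 1.348
v 1.353 -3.849 3.126
v 1.043 -2.99 1.312
v 1.656 -3.67 3.09
v 1.243 -2.701 1.353
v 1.857 -3.381 3.131
v -0.343 -3.577 0.591
v 0.448 -3.135 0.876
v -0.426 -2.202 1.855
v -1.217 -2.643 1.569
v 0.197 -2.83 0.36
v -0.677 -1.896 1.339
v -0.307 -2.874 -0.047
v -1.181 -1.941 0.931
v -0.828 -3.247 -0.157
v -1.702 -2.314 0.822
v -1.122 -3.774 0.084
v -1.996 -2.841 1.062
v -1.052 -4.209 0.562
v -1.925 -3.276 1.54
v -0.65 -4.348 1.053
v -1.523 -3.415 2.031
v -0.104 -4.126 1.328
v -0.978 -3.193 2.307
v 0.329 -3.647 1.258
v -0.545 -2.714 2.237
f 2 1 5
f 2 5 3
f 3 5 6
f 3 6 4
f 5 1 7
f 5 7 6
f 6 7 8
f 6 8 4
f 7 1 9
f 7 9 8
f 8 9 10
f 8 10 4
f 9 1 11
f 9 11 10
f 10 11 12
f 10 12 4
f 11 1 13
f 11 13 12
f 12 13 14
f 12 14 4
f 13 1 15
f 13 15 14
f 14 15 16
f 14 16 4
f 15 1 17
f 15 17 16
f 16 17 18
f 16 18 4
f 17 1 2
f 17 2 18
f 18 2 3
f 18 3 4
f 20 19 23
f 20 23 21
f 21 23 24
f 21 24 22
f 23 19 25
f 23 25 24
f 24 25 26
f 24 26 22
f 25 19 27
f 25 27 26
f 26 27 28
f 26 28 22
f 27 19 29
f 27 29 28
f 28 29 30
f 28 30 22
f 29 19 31
f 29 31 30
f 30 31 32
f 30 32 22
f 31 19 33
f 31 33 32
f 32 33 34
f 32 34 22
f 33 19 35
f 33 35 34
f 34 35 36
f 34 36 22
f 35 19 37
f 35 37 36
f 36 37 38
f 36 38 22
f 37 19 39
f 37 39 38
f 38 39 40
f 38 40 22
f 39 19 41
f 39 41 40
f 40 41 42
f 40 42 22
f 41 19 43
f 41 43 42
f 42 43 44
f 42 44 22
f 43 19 45
f 43 45 44
f 44 45 46
f 44 46 22
f 45 19 20
f 45 20 46
f 46 20 21
f 46 21 22
f 48 47 51
f 48 51 49
f 49 51 52
f 49 52 50
f 51 47 53
f 51 53 52
f 52 53 54
f 52 54 50
f 53 47 55
f 53 55 54
f 54 55 56
f 54 56 50
f 55 47 57
f 55 57 56
f 56 57 58
f 56 58 50
f 57 47 59
f 57 59 58
f 58 59 60
f 58 60 50
f 59 47 61
f 59 61 60
f 60 61 62
f 60 62 50
f 61 47 63
f 61 63 62
f 62 63 64
f 62 64 50
f 63 47 65
f 63 65 64
f 64 65 66
f 64 66 50
f 65 47 48
f 65 48 66
f 66 48 49
f 66 49 50



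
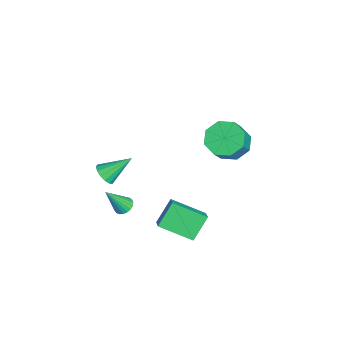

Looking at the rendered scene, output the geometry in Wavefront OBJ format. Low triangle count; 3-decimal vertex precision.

v 3.346 -1.587 -0.983
v 3.782 -1.768 -1.2
v 3.694 -2.413 0.403
v 3.85 -1.585 -1.108
v 3.832 -1.402 -0.995
v 3.729 -1.251 -0.879
v 3.56 -1.158 -0.781
v 3.354 -1.14 -0.718
v 3.147 -1.198 -0.701
v 2.974 -1.324 -0.732
v 2.865 -1.495 -0.807
v 2.84 -1.683 -0.912
v 2.902 -1.853 -1.03
v 3.04 -1.978 -1.139
v 3.232 -2.035 -1.221
v 3.444 -2.015 -1.262
v 3.638 -1.92 -1.255
v -3.45 3.628 -2.353
v -2.777 3.117 -3.041
v -1.876 2.761 -1.895
v -2.55 3.272 -1.207
v -2.583 3.922 -2.943
v -1.682 3.567 -1.798
v -2.897 4.555 -2.5
v -1.996 4.2 -1.354
v -3.535 4.645 -1.971
v -2.635 4.29 -0.825
v -4.124 4.139 -1.665
v -3.223 3.783 -0.519
v -4.318 3.333 -1.762
v -3.417 2.978 -0.617
v -4.004 2.7 -2.206
v -3.103 2.345 -1.06
v -3.365 2.61 -2.735
v -2.465 2.255 -1.589
v 1.94 -2.498 0.109
v 2.53 -2.274 -0.044
v 1.72 -1.222 1.131
v 2.323 -2.132 -0.267
v 2.012 -2.087 -0.389
v 1.682 -2.153 -0.378
v 1.422 -2.312 -0.236
v 1.3 -2.52 -0.002
v 1.349 -2.723 0.262
v 1.557 -2.865 0.485
v 1.868 -2.91 0.607
v 2.197 -2.844 0.596
v 2.458 -2.685 0.454
v 2.58 -2.477 0.22
v 2.614 -0.075 -2.999
v 1.899 0.611 -1.873
v 2.89 1.604 -3.847
v 2.175 2.29 -2.72
v 3.325 0.01 -2.6
v 2.61 0.696 -1.473
v 3.601 1.689 -3.447
v 2.886 2.375 -2.321
f 2 1 4
f 2 4 3
f 4 1 5
f 4 5 3
f 5 1 6
f 5 6 3
f 6 1 7
f 6 7 3
f 7 1 8
f 7 8 3
f 8 1 9
f 8 9 3
f 9 1 10
f 9 10 3
f 10 1 11
f 10 11 3
f 11 1 12
f 11 12 3
f 12 1 13
f 12 13 3
f 13 1 14
f 13 14 3
f 14 1 15
f 14 15 3
f 15 1 16
f 15 16 3
f 16 1 17
f 16 17 3
f 17 1 2
f 17 2 3
f 19 18 22
f 19 22 20
f 20 22 23
f 20 23 21
f 22 18 24
f 22 24 23
f 23 24 25
f 23 25 21
f 24 18 26
f 24 26 25
f 25 26 27
f 25 27 21
f 26 18 28
f 26 28 27
f 27 28 29
f 27 29 21
f 28 18 30
f 28 30 29
f 29 30 31
f 29 31 21
f 30 18 32
f 30 32 31
f 31 32 33
f 31 33 21
f 32 18 34
f 32 34 33
f 33 34 35
f 33 35 21
f 34 18 19
f 34 19 35
f 35 19 20
f 35 20 21
f 37 36 39
f 37 39 38
f 39 36 40
f 39 40 38
f 40 36 41
f 40 41 38
f 41 36 42
f 41 42 38
f 42 36 43
f 42 43 38
f 43 36 44
f 43 44 38
f 44 36 45
f 44 45 38
f 45 36 46
f 45 46 38
f 46 36 47
f 46 47 38
f 47 36 48
f 47 48 38
f 48 36 49
f 48 49 38
f 49 36 37
f 49 37 38
f 51 53 50
f 54 51 50
f 50 53 52
f 52 54 50
f 51 57 53
f 55 51 54
f 55 57 51
f 53 57 52
f 56 54 52
f 52 57 56
f 56 55 54
f 57 55 56



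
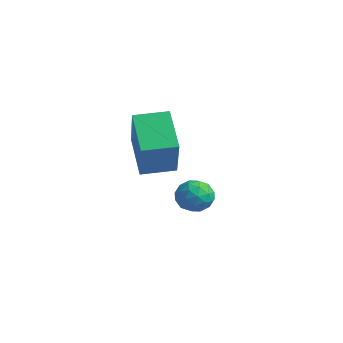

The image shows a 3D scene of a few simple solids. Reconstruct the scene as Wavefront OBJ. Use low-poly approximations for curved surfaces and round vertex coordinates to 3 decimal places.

v -4.295 -1.873 3.053
v -3.261 -2.536 4.694
v -3.739 -0.758 3.154
v -2.705 -1.421 4.794
v -3.015 -2.419 2.026
v -1.981 -3.082 3.666
v -2.459 -1.304 2.126
v -1.425 -1.967 3.767
v -4.566 0.544 -0.118
v -4.142 0.904 -0.616
v -3.578 0.036 0.356
v -3.154 0.396 -0.142
v -3.499 0.778 0.399
v -4.11 1.091 0.106
v -3.61 -0.151 -0.366
v -4.221 0.162 -0.659
v -3.551 0.474 -0.769
v -3.483 1.048 -0.297
v -4.237 -0.108 0.037
v -4.169 0.466 0.509
v -4.441 0.768 -0.409
v -3.279 0.172 0.149
v -3.482 0.396 0.466
v -3.233 0.607 0.173
v -4.422 0.879 0.016
v -4.173 1.09 -0.277
v -3.795 1.016 0.319
v -3.547 -0.15 0.017
v -3.298 0.061 -0.276
v -4.487 0.333 -0.433
v -4.238 0.544 -0.726
v -3.925 -0.076 -0.579
v -3.845 0.727 -0.792
v -3.264 0.429 -0.513
v -3.532 0.107 -0.644
v -3.891 0.292 -0.817
v -3.804 1.065 -0.514
v -3.223 0.766 -0.235
v -3.426 0.991 0.083
v -3.786 1.175 -0.09
v -3.457 0.812 -0.604
v -4.497 0.174 -0.025
v -3.916 -0.125 0.254
v -3.934 -0.235 -0.17
v -4.294 -0.051 -0.343
v -4.456 0.511 0.253
v -3.875 0.213 0.532
v -3.829 0.648 0.557
v -4.188 0.833 0.384
v -4.263 0.128 0.344
f 2 4 1
f 5 2 1
f 1 4 3
f 3 5 1
f 2 8 4
f 6 2 5
f 6 8 2
f 4 8 3
f 7 5 3
f 3 8 7
f 7 6 5
f 8 6 7
f 9 46 25
f 46 20 49
f 25 49 14
f 46 49 25
f 9 25 21
f 25 14 26
f 21 26 10
f 25 26 21
f 9 21 30
f 21 10 31
f 30 31 16
f 21 31 30
f 9 30 42
f 30 16 45
f 42 45 19
f 30 45 42
f 9 42 46
f 42 19 50
f 46 50 20
f 42 50 46
f 10 26 37
f 26 14 40
f 37 40 18
f 26 40 37
f 14 49 27
f 49 20 48
f 27 48 13
f 49 48 27
f 20 50 47
f 50 19 43
f 47 43 11
f 50 43 47
f 19 45 44
f 45 16 32
f 44 32 15
f 45 32 44
f 16 31 36
f 31 10 33
f 36 33 17
f 31 33 36
f 12 38 24
f 38 18 39
f 24 39 13
f 38 39 24
f 12 24 22
f 24 13 23
f 22 23 11
f 24 23 22
f 12 22 29
f 22 11 28
f 29 28 15
f 22 28 29
f 12 29 34
f 29 15 35
f 34 35 17
f 29 35 34
f 12 34 38
f 34 17 41
f 38 41 18
f 34 41 38
f 13 39 27
f 39 18 40
f 27 40 14
f 39 40 27
f 11 23 47
f 23 13 48
f 47 48 20
f 23 48 47
f 15 28 44
f 28 11 43
f 44 43 19
f 28 43 44
f 17 35 36
f 35 15 32
f 36 32 16
f 35 32 36
f 18 41 37
f 41 17 33
f 37 33 10
f 41 33 37



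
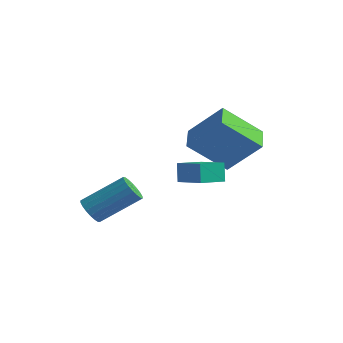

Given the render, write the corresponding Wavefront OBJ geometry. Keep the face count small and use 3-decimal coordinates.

v 0.459 1.708 -0.13
v -0.631 0.532 1.272
v -0.242 2.681 0.142
v -1.332 1.505 1.544
v 1.752 2.235 1.316
v 0.662 1.059 2.718
v 1.051 3.208 1.588
v -0.039 2.032 2.99
v 0.405 -1.288 0.338
v 0.165 -1.034 1.167
v 0.707 -0.205 0.094
v 0.467 0.049 0.924
v 1.713 -1.549 0.796
v 1.473 -1.295 1.626
v 2.015 -0.466 0.553
v 1.775 -0.212 1.382
v -3.995 -1.346 -2.667
v -3.555 -1.829 -2.578
v -2.404 -0.557 -1.383
v -2.845 -0.074 -1.473
v -3.455 -1.693 -2.818
v -2.304 -0.421 -1.624
v -3.462 -1.489 -3.029
v -2.311 -0.217 -1.835
v -3.575 -1.256 -3.168
v -2.424 0.016 -1.974
v -3.771 -1.041 -3.208
v -2.621 0.231 -2.014
v -4.012 -0.886 -3.141
v -2.861 0.385 -1.946
v -4.249 -0.823 -2.98
v -3.098 0.449 -1.785
v -4.436 -0.863 -2.757
v -3.285 0.409 -1.562
v -4.536 -0.999 -2.516
v -3.385 0.273 -1.322
v -4.529 -1.203 -2.305
v -3.378 0.069 -1.111
v -4.416 -1.436 -2.166
v -3.265 -0.164 -0.972
v -4.219 -1.651 -2.126
v -3.069 -0.379 -0.932
v -3.979 -1.805 -2.194
v -2.828 -0.534 -0.999
v -3.742 -1.869 -2.355
v -2.591 -0.597 -1.16
f 2 4 1
f 5 2 1
f 1 4 3
f 3 5 1
f 2 8 4
f 6 2 5
f 6 8 2
f 4 8 3
f 7 5 3
f 3 8 7
f 7 6 5
f 8 6 7
f 10 12 9
f 13 10 9
f 9 12 11
f 11 13 9
f 10 16 12
f 14 10 13
f 14 16 10
f 12 16 11
f 15 13 11
f 11 16 15
f 15 14 13
f 16 14 15
f 18 17 21
f 18 21 19
f 19 21 22
f 19 22 20
f 21 17 23
f 21 23 22
f 22 23 24
f 22 24 20
f 23 17 25
f 23 25 24
f 24 25 26
f 24 26 20
f 25 17 27
f 25 27 26
f 26 27 28
f 26 28 20
f 27 17 29
f 27 29 28
f 28 29 30
f 28 30 20
f 29 17 31
f 29 31 30
f 30 31 32
f 30 32 20
f 31 17 33
f 31 33 32
f 32 33 34
f 32 34 20
f 33 17 35
f 33 35 34
f 34 35 36
f 34 36 20
f 35 17 37
f 35 37 36
f 36 37 38
f 36 38 20
f 37 17 39
f 37 39 38
f 38 39 40
f 38 40 20
f 39 17 41
f 39 41 40
f 40 41 42
f 40 42 20
f 41 17 43
f 41 43 42
f 42 43 44
f 42 44 20
f 43 17 45
f 43 45 44
f 44 45 46
f 44 46 20
f 45 17 18
f 45 18 46
f 46 18 19
f 46 19 20



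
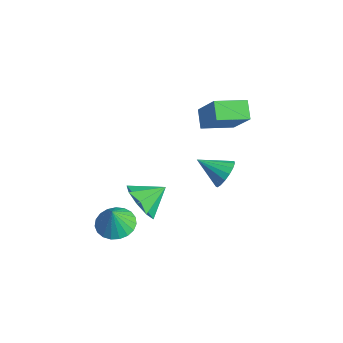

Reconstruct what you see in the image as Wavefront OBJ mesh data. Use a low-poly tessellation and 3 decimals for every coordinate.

v -2.132 1.433 0.412
v -2.89 1.865 0.979
v -1.564 2.934 0.03
v -2.321 3.366 0.596
v -0.919 1.394 2.064
v -1.676 1.826 2.63
v -0.35 2.895 1.681
v -1.108 3.327 2.248
v -1.555 2.487 -3.387
v -1.01 2.302 -2.789
v -2.665 1.653 -2.633
v -1.178 2.639 -2.663
v -1.432 2.941 -2.703
v -1.715 3.14 -2.899
v -1.961 3.189 -3.208
v -2.114 3.077 -3.557
v -2.139 2.83 -3.867
v -2.03 2.505 -4.067
v -1.812 2.175 -4.112
v -1.536 1.917 -3.99
v -1.264 1.79 -3.73
v -1.058 1.822 -3.391
v -0.967 2.007 -3.052
v -2.296 -3.321 -4.101
v -1.403 -2.944 -4.112
v -2.164 -3.599 -2.859
v -1.628 -2.623 -4.017
v -1.969 -2.423 -3.936
v -2.366 -2.379 -3.884
v -2.752 -2.497 -3.869
v -3.058 -2.758 -3.895
v -3.233 -3.117 -3.956
v -3.246 -3.51 -4.043
v -3.094 -3.871 -4.139
v -2.805 -4.137 -4.229
v -2.427 -4.262 -4.297
v -2.027 -4.225 -4.331
v -1.673 -4.031 -4.326
v -1.427 -3.714 -4.281
v -1.332 -3.33 -4.206
v -0.744 -2.993 -1.237
v -0.24 -3.583 -0.5
v -0.416 -1.847 -0.543
v 0.227 -3.395 -1.031
v 0.239 -3.019 -1.659
v -0.208 -2.631 -2.089
v -0.906 -2.412 -2.121
v -1.528 -2.466 -1.739
v -1.783 -2.767 -1.122
v -1.552 -3.173 -0.559
v -0.942 -3.496 -0.313
f 2 4 1
f 5 2 1
f 1 4 3
f 3 5 1
f 2 8 4
f 6 2 5
f 6 8 2
f 4 8 3
f 7 5 3
f 3 8 7
f 7 6 5
f 8 6 7
f 10 9 12
f 10 12 11
f 12 9 13
f 12 13 11
f 13 9 14
f 13 14 11
f 14 9 15
f 14 15 11
f 15 9 16
f 15 16 11
f 16 9 17
f 16 17 11
f 17 9 18
f 17 18 11
f 18 9 19
f 18 19 11
f 19 9 20
f 19 20 11
f 20 9 21
f 20 21 11
f 21 9 22
f 21 22 11
f 22 9 23
f 22 23 11
f 23 9 10
f 23 10 11
f 25 24 27
f 25 27 26
f 27 24 28
f 27 28 26
f 28 24 29
f 28 29 26
f 29 24 30
f 29 30 26
f 30 24 31
f 30 31 26
f 31 24 32
f 31 32 26
f 32 24 33
f 32 33 26
f 33 24 34
f 33 34 26
f 34 24 35
f 34 35 26
f 35 24 36
f 35 36 26
f 36 24 37
f 36 37 26
f 37 24 38
f 37 38 26
f 38 24 39
f 38 39 26
f 39 24 40
f 39 40 26
f 40 24 25
f 40 25 26
f 42 41 44
f 42 44 43
f 44 41 45
f 44 45 43
f 45 41 46
f 45 46 43
f 46 41 47
f 46 47 43
f 47 41 48
f 47 48 43
f 48 41 49
f 48 49 43
f 49 41 50
f 49 50 43
f 50 41 51
f 50 51 43
f 51 41 42
f 51 42 43



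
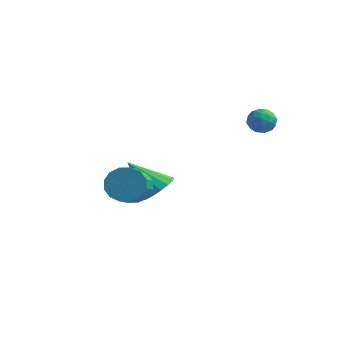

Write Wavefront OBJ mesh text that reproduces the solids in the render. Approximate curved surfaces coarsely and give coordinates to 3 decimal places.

v -1.375 2.739 -3.896
v -0.688 2.928 -3.223
v -2.745 2.261 -2.364
v -0.902 3.342 -3.285
v -1.224 3.617 -3.487
v -1.58 3.691 -3.782
v -1.89 3.547 -4.104
v -2.082 3.218 -4.378
v -2.111 2.779 -4.542
v -1.973 2.331 -4.557
v -1.697 1.977 -4.422
v -1.348 1.797 -4.165
v -1.004 1.833 -3.847
v -0.746 2.077 -3.541
v -0.632 2.472 -3.315
v 4.238 3.683 1.622
v 4.556 3.163 1.996
v 3.324 2.997 1.444
v 3.642 2.477 1.818
v 3.413 3.068 2.15
v 3.978 3.492 2.26
v 3.902 2.668 1.18
v 4.467 3.092 1.29
v 4.348 2.536 1.723
v 4.046 2.783 2.322
v 3.834 3.377 1.118
v 3.532 3.624 1.717
v 4.477 3.483 1.825
v 3.403 2.677 1.615
v 3.268 3.024 1.81
v 3.455 2.718 2.03
v 4.138 3.677 1.98
v 4.324 3.371 2.2
v 3.653 3.315 2.29
v 3.556 2.789 1.24
v 3.742 2.483 1.46
v 4.425 3.442 1.41
v 4.612 3.136 1.63
v 4.227 2.845 1.15
v 4.542 2.809 1.884
v 4.004 2.406 1.78
v 4.157 2.518 1.405
v 4.489 2.767 1.469
v 4.364 2.954 2.237
v 3.827 2.551 2.132
v 3.692 2.898 2.327
v 4.024 3.147 2.391
v 4.242 2.585 2.076
v 4.053 3.609 1.308
v 3.516 3.206 1.203
v 3.856 3.013 1.049
v 4.188 3.262 1.113
v 3.876 3.754 1.66
v 3.338 3.351 1.556
v 3.391 3.393 1.971
v 3.723 3.642 2.035
v 3.638 3.575 1.364
v -0.867 0.084 -2.47
v -0.127 0.621 -2.176
v 0.587 -0.868 -1.256
v -0.153 -1.404 -1.55
v -0.472 0.673 -1.823
v 0.241 -0.815 -0.903
v -0.923 0.569 -1.643
v -0.21 -0.92 -0.723
v -1.359 0.334 -1.685
v -0.646 -1.155 -0.765
v -1.663 0.032 -1.937
v -0.95 -1.456 -1.017
v -1.754 -0.255 -2.332
v -1.04 -1.744 -1.412
v -1.607 -0.452 -2.764
v -0.893 -1.941 -1.844
v -1.261 -0.505 -3.117
v -0.548 -1.993 -2.197
v -0.81 -0.4 -3.297
v -0.097 -1.889 -2.377
v -0.374 -0.165 -3.255
v 0.339 -1.654 -2.335
v -0.07 0.136 -3.003
v 0.643 -1.352 -2.083
v 0.02 0.424 -2.608
v 0.734 -1.065 -1.688
f 2 1 4
f 2 4 3
f 4 1 5
f 4 5 3
f 5 1 6
f 5 6 3
f 6 1 7
f 6 7 3
f 7 1 8
f 7 8 3
f 8 1 9
f 8 9 3
f 9 1 10
f 9 10 3
f 10 1 11
f 10 11 3
f 11 1 12
f 11 12 3
f 12 1 13
f 12 13 3
f 13 1 14
f 13 14 3
f 14 1 15
f 14 15 3
f 15 1 2
f 15 2 3
f 16 53 32
f 53 27 56
f 32 56 21
f 53 56 32
f 16 32 28
f 32 21 33
f 28 33 17
f 32 33 28
f 16 28 37
f 28 17 38
f 37 38 23
f 28 38 37
f 16 37 49
f 37 23 52
f 49 52 26
f 37 52 49
f 16 49 53
f 49 26 57
f 53 57 27
f 49 57 53
f 17 33 44
f 33 21 47
f 44 47 25
f 33 47 44
f 21 56 34
f 56 27 55
f 34 55 20
f 56 55 34
f 27 57 54
f 57 26 50
f 54 50 18
f 57 50 54
f 26 52 51
f 52 23 39
f 51 39 22
f 52 39 51
f 23 38 43
f 38 17 40
f 43 40 24
f 38 40 43
f 19 45 31
f 45 25 46
f 31 46 20
f 45 46 31
f 19 31 29
f 31 20 30
f 29 30 18
f 31 30 29
f 19 29 36
f 29 18 35
f 36 35 22
f 29 35 36
f 19 36 41
f 36 22 42
f 41 42 24
f 36 42 41
f 19 41 45
f 41 24 48
f 45 48 25
f 41 48 45
f 20 46 34
f 46 25 47
f 34 47 21
f 46 47 34
f 18 30 54
f 30 20 55
f 54 55 27
f 30 55 54
f 22 35 51
f 35 18 50
f 51 50 26
f 35 50 51
f 24 42 43
f 42 22 39
f 43 39 23
f 42 39 43
f 25 48 44
f 48 24 40
f 44 40 17
f 48 40 44
f 59 58 62
f 59 62 60
f 60 62 63
f 60 63 61
f 62 58 64
f 62 64 63
f 63 64 65
f 63 65 61
f 64 58 66
f 64 66 65
f 65 66 67
f 65 67 61
f 66 58 68
f 66 68 67
f 67 68 69
f 67 69 61
f 68 58 70
f 68 70 69
f 69 70 71
f 69 71 61
f 70 58 72
f 70 72 71
f 71 72 73
f 71 73 61
f 72 58 74
f 72 74 73
f 73 74 75
f 73 75 61
f 74 58 76
f 74 76 75
f 75 76 77
f 75 77 61
f 76 58 78
f 76 78 77
f 77 78 79
f 77 79 61
f 78 58 80
f 78 80 79
f 79 80 81
f 79 81 61
f 80 58 82
f 80 82 81
f 81 82 83
f 81 83 61
f 82 58 59
f 82 59 83
f 83 59 60
f 83 60 61



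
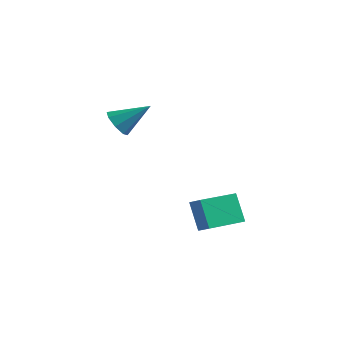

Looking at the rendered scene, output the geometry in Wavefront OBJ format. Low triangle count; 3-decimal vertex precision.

v -0.198 -2.669 1.377
v 0.284 -2.607 0.755
v 1.018 -1.851 2.403
v -0.084 -2.13 0.811
v -0.519 -1.97 1.199
v -0.766 -2.219 1.691
v -0.681 -2.732 1.999
v -0.313 -3.208 1.943
v 0.122 -3.369 1.555
v 0.37 -3.12 1.063
v 2.735 -1.453 -3.371
v 3.394 -1.685 -2.942
v 3.547 0.413 -3.611
v 4.207 0.182 -3.182
v 3.453 -1.942 -4.738
v 4.113 -2.173 -4.309
v 4.266 -0.075 -4.978
v 4.925 -0.307 -4.549
f 2 1 4
f 2 4 3
f 4 1 5
f 4 5 3
f 5 1 6
f 5 6 3
f 6 1 7
f 6 7 3
f 7 1 8
f 7 8 3
f 8 1 9
f 8 9 3
f 9 1 10
f 9 10 3
f 10 1 2
f 10 2 3
f 12 14 11
f 15 12 11
f 11 14 13
f 13 15 11
f 12 18 14
f 16 12 15
f 16 18 12
f 14 18 13
f 17 15 13
f 13 18 17
f 17 16 15
f 18 16 17



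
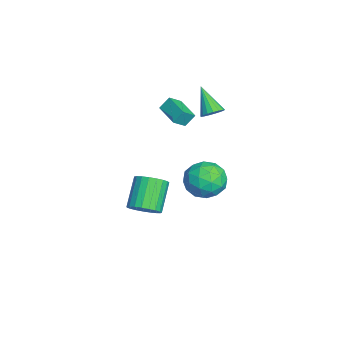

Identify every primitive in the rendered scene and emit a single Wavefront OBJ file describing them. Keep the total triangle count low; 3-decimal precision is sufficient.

v -0.451 0.063 -2.96
v 0.041 -0.406 -2.354
v -1.257 -0.011 -0.995
v -1.749 0.457 -1.6
v 0.184 -0.057 -2.319
v -1.114 0.337 -0.96
v 0.217 0.312 -2.394
v -1.081 0.706 -1.035
v 0.134 0.639 -2.567
v -1.163 1.033 -1.208
v -0.049 0.865 -2.808
v -1.347 1.259 -1.449
v -0.302 0.953 -3.076
v -1.6 1.347 -1.716
v -0.581 0.887 -3.323
v -1.879 1.281 -1.964
v -0.838 0.679 -3.507
v -2.135 1.073 -2.148
v -1.027 0.364 -3.597
v -2.325 0.758 -2.238
v -1.117 -0.003 -3.576
v -2.415 0.391 -2.217
v -1.092 -0.359 -3.449
v -2.39 0.035 -2.09
v -0.956 -0.641 -3.237
v -2.254 -0.247 -1.878
v -0.733 -0.802 -2.978
v -2.03 -0.408 -1.618
v -0.461 -0.813 -2.715
v -1.758 -0.419 -1.355
v -0.187 -0.673 -2.494
v -1.485 -0.279 -1.135
v -2.227 3.533 3.046
v -1.718 3.256 3.341
v -3.293 2.967 4.354
v -1.725 3.544 3.46
v -1.847 3.829 3.484
v -2.056 4.046 3.408
v -2.304 4.146 3.248
v -2.534 4.106 3.043
v -2.694 3.934 2.838
v -2.747 3.671 2.681
v -2.68 3.376 2.608
v -2.509 3.117 2.635
v -2.274 2.954 2.756
v -2.028 2.923 2.944
v -1.827 3.032 3.155
v -1.789 1.452 3.503
v -1.923 1.946 4.156
v -0.54 2.123 3.252
v -0.675 2.617 3.905
v -1.365 0.863 4.035
v -1.5 1.357 4.688
v -0.117 1.534 3.784
v -0.251 2.028 4.437
v 1.354 3.795 0.807
v 2.35 4.077 1.322
v 1.81 1.983 0.918
v 2.806 2.265 1.433
v 1.804 2.416 1.99
v 1.523 3.536 1.922
v 2.637 2.524 0.318
v 2.356 3.644 0.25
v 3.144 3.292 1.019
v 2.629 3.225 2.053
v 1.531 2.835 0.187
v 1.016 2.768 1.221
v 1.812 4.095 1.055
v 2.348 1.965 1.185
v 1.759 2.054 1.513
v 2.345 2.22 1.815
v 1.325 3.777 1.408
v 1.911 3.943 1.71
v 1.59 2.967 2.103
v 2.249 2.117 0.53
v 2.835 2.283 0.832
v 1.815 3.84 0.425
v 2.401 4.006 0.727
v 2.57 3.093 0.137
v 2.864 3.799 1.18
v 3.132 2.734 1.245
v 3.033 2.886 0.589
v 2.867 3.544 0.549
v 2.562 3.76 1.787
v 2.83 2.695 1.852
v 2.241 2.784 2.18
v 2.075 3.442 2.14
v 3.028 3.298 1.609
v 1.33 3.365 0.388
v 1.598 2.3 0.453
v 2.085 2.618 0.1
v 1.919 3.276 0.06
v 1.028 3.326 0.995
v 1.296 2.261 1.06
v 1.293 2.516 1.691
v 1.127 3.174 1.651
v 1.132 2.762 0.631
f 2 1 5
f 2 5 3
f 3 5 6
f 3 6 4
f 5 1 7
f 5 7 6
f 6 7 8
f 6 8 4
f 7 1 9
f 7 9 8
f 8 9 10
f 8 10 4
f 9 1 11
f 9 11 10
f 10 11 12
f 10 12 4
f 11 1 13
f 11 13 12
f 12 13 14
f 12 14 4
f 13 1 15
f 13 15 14
f 14 15 16
f 14 16 4
f 15 1 17
f 15 17 16
f 16 17 18
f 16 18 4
f 17 1 19
f 17 19 18
f 18 19 20
f 18 20 4
f 19 1 21
f 19 21 20
f 20 21 22
f 20 22 4
f 21 1 23
f 21 23 22
f 22 23 24
f 22 24 4
f 23 1 25
f 23 25 24
f 24 25 26
f 24 26 4
f 25 1 27
f 25 27 26
f 26 27 28
f 26 28 4
f 27 1 29
f 27 29 28
f 28 29 30
f 28 30 4
f 29 1 31
f 29 31 30
f 30 31 32
f 30 32 4
f 31 1 2
f 31 2 32
f 32 2 3
f 32 3 4
f 34 33 36
f 34 36 35
f 36 33 37
f 36 37 35
f 37 33 38
f 37 38 35
f 38 33 39
f 38 39 35
f 39 33 40
f 39 40 35
f 40 33 41
f 40 41 35
f 41 33 42
f 41 42 35
f 42 33 43
f 42 43 35
f 43 33 44
f 43 44 35
f 44 33 45
f 44 45 35
f 45 33 46
f 45 46 35
f 46 33 47
f 46 47 35
f 47 33 34
f 47 34 35
f 49 51 48
f 52 49 48
f 48 51 50
f 50 52 48
f 49 55 51
f 53 49 52
f 53 55 49
f 51 55 50
f 54 52 50
f 50 55 54
f 54 53 52
f 55 53 54
f 56 93 72
f 93 67 96
f 72 96 61
f 93 96 72
f 56 72 68
f 72 61 73
f 68 73 57
f 72 73 68
f 56 68 77
f 68 57 78
f 77 78 63
f 68 78 77
f 56 77 89
f 77 63 92
f 89 92 66
f 77 92 89
f 56 89 93
f 89 66 97
f 93 97 67
f 89 97 93
f 57 73 84
f 73 61 87
f 84 87 65
f 73 87 84
f 61 96 74
f 96 67 95
f 74 95 60
f 96 95 74
f 67 97 94
f 97 66 90
f 94 90 58
f 97 90 94
f 66 92 91
f 92 63 79
f 91 79 62
f 92 79 91
f 63 78 83
f 78 57 80
f 83 80 64
f 78 80 83
f 59 85 71
f 85 65 86
f 71 86 60
f 85 86 71
f 59 71 69
f 71 60 70
f 69 70 58
f 71 70 69
f 59 69 76
f 69 58 75
f 76 75 62
f 69 75 76
f 59 76 81
f 76 62 82
f 81 82 64
f 76 82 81
f 59 81 85
f 81 64 88
f 85 88 65
f 81 88 85
f 60 86 74
f 86 65 87
f 74 87 61
f 86 87 74
f 58 70 94
f 70 60 95
f 94 95 67
f 70 95 94
f 62 75 91
f 75 58 90
f 91 90 66
f 75 90 91
f 64 82 83
f 82 62 79
f 83 79 63
f 82 79 83
f 65 88 84
f 88 64 80
f 84 80 57
f 88 80 84



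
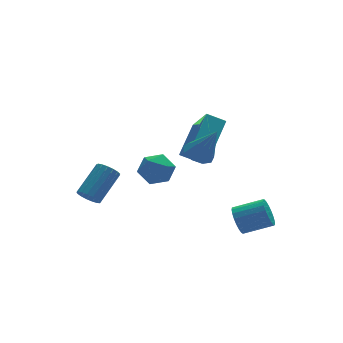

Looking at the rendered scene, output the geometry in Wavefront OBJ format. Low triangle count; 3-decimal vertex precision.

v 2.471 -1.894 -4.273
v 2.896 -1.578 -4.925
v 4.294 -2.211 -4.319
v 3.869 -2.526 -3.667
v 2.914 -1.317 -4.694
v 4.312 -1.95 -4.088
v 2.855 -1.156 -4.389
v 4.254 -1.789 -3.784
v 2.73 -1.122 -4.065
v 4.128 -1.755 -3.459
v 2.56 -1.222 -3.777
v 3.958 -1.854 -3.171
v 2.375 -1.437 -3.574
v 3.773 -2.07 -2.968
v 2.206 -1.732 -3.492
v 3.604 -2.365 -2.887
v 2.083 -2.055 -3.545
v 3.481 -2.687 -2.94
v 2.027 -2.349 -3.724
v 3.425 -2.982 -3.119
v 2.048 -2.565 -3.998
v 3.446 -3.198 -3.392
v 2.142 -2.665 -4.319
v 3.54 -3.298 -3.714
v 2.293 -2.631 -4.633
v 3.691 -3.264 -4.027
v 2.474 -2.47 -4.884
v 3.873 -3.103 -4.278
v 2.656 -2.209 -5.029
v 4.054 -2.842 -4.423
v 2.805 -1.894 -5.044
v 4.203 -2.527 -4.438
v -2.64 -2.102 1.843
v -1.923 -2.666 2.195
v -2.797 -3.074 0.605
v -2.08 -3.638 0.957
v -2.94 -3.596 1.419
v -2.843 -2.996 2.185
v -1.877 -2.744 0.615
v -1.78 -2.144 1.381
v -1.451 -3.063 1.436
v -2.108 -3.589 1.933
v -2.612 -2.151 0.867
v -3.269 -2.677 1.364
v 0.323 -1.83 1.184
v 0.698 -2.473 0.795
v 0.977 -2.51 2.936
v 1.06 -2.029 0.832
v 1.077 -1.491 1.034
v 0.742 -1.112 1.307
v 0.211 -1.069 1.521
v -0.268 -1.382 1.578
v -0.47 -1.904 1.451
v -0.301 -2.392 1.198
v 0.16 -2.617 0.939
v 1.392 0.347 -1.012
v 1.462 -1.064 0.555
v 0.551 0.832 -0.537
v 0.621 -0.579 1.03
v 2.759 1.639 0.09
v 2.829 0.228 1.657
v 1.918 2.124 0.565
v 1.988 0.713 2.132
v -3.488 2.947 -3.84
v -3.04 2.919 -4.364
v -1.584 3.745 -3.164
v -2.032 3.773 -2.64
v -3.182 3.216 -4.397
v -1.725 4.042 -3.197
v -3.394 3.451 -4.302
v -1.937 4.277 -3.102
v -3.627 3.571 -4.101
v -2.17 4.396 -2.901
v -3.828 3.547 -3.84
v -2.372 4.373 -2.64
v -3.952 3.387 -3.58
v -2.496 4.213 -2.38
v -3.969 3.125 -3.379
v -2.513 3.951 -2.179
v -3.877 2.823 -3.283
v -2.42 3.649 -2.083
v -3.695 2.549 -3.316
v -2.238 3.375 -2.115
v -3.466 2.366 -3.468
v -2.009 3.192 -2.268
v -3.242 2.317 -3.706
v -1.785 3.143 -2.505
v -3.074 2.412 -3.974
v -1.618 3.237 -2.774
v -3.002 2.629 -4.212
v -1.545 3.455 -3.012
f 2 1 5
f 2 5 3
f 3 5 6
f 3 6 4
f 5 1 7
f 5 7 6
f 6 7 8
f 6 8 4
f 7 1 9
f 7 9 8
f 8 9 10
f 8 10 4
f 9 1 11
f 9 11 10
f 10 11 12
f 10 12 4
f 11 1 13
f 11 13 12
f 12 13 14
f 12 14 4
f 13 1 15
f 13 15 14
f 14 15 16
f 14 16 4
f 15 1 17
f 15 17 16
f 16 17 18
f 16 18 4
f 17 1 19
f 17 19 18
f 18 19 20
f 18 20 4
f 19 1 21
f 19 21 20
f 20 21 22
f 20 22 4
f 21 1 23
f 21 23 22
f 22 23 24
f 22 24 4
f 23 1 25
f 23 25 24
f 24 25 26
f 24 26 4
f 25 1 27
f 25 27 26
f 26 27 28
f 26 28 4
f 27 1 29
f 27 29 28
f 28 29 30
f 28 30 4
f 29 1 31
f 29 31 30
f 30 31 32
f 30 32 4
f 31 1 2
f 31 2 32
f 32 2 3
f 32 3 4
f 33 44 38
f 33 38 34
f 33 34 40
f 33 40 43
f 33 43 44
f 34 38 42
f 38 44 37
f 44 43 35
f 43 40 39
f 40 34 41
f 36 42 37
f 36 37 35
f 36 35 39
f 36 39 41
f 36 41 42
f 37 42 38
f 35 37 44
f 39 35 43
f 41 39 40
f 42 41 34
f 46 45 48
f 46 48 47
f 48 45 49
f 48 49 47
f 49 45 50
f 49 50 47
f 50 45 51
f 50 51 47
f 51 45 52
f 51 52 47
f 52 45 53
f 52 53 47
f 53 45 54
f 53 54 47
f 54 45 55
f 54 55 47
f 55 45 46
f 55 46 47
f 57 59 56
f 60 57 56
f 56 59 58
f 58 60 56
f 57 63 59
f 61 57 60
f 61 63 57
f 59 63 58
f 62 60 58
f 58 63 62
f 62 61 60
f 63 61 62
f 65 64 68
f 65 68 66
f 66 68 69
f 66 69 67
f 68 64 70
f 68 70 69
f 69 70 71
f 69 71 67
f 70 64 72
f 70 72 71
f 71 72 73
f 71 73 67
f 72 64 74
f 72 74 73
f 73 74 75
f 73 75 67
f 74 64 76
f 74 76 75
f 75 76 77
f 75 77 67
f 76 64 78
f 76 78 77
f 77 78 79
f 77 79 67
f 78 64 80
f 78 80 79
f 79 80 81
f 79 81 67
f 80 64 82
f 80 82 81
f 81 82 83
f 81 83 67
f 82 64 84
f 82 84 83
f 83 84 85
f 83 85 67
f 84 64 86
f 84 86 85
f 85 86 87
f 85 87 67
f 86 64 88
f 86 88 87
f 87 88 89
f 87 89 67
f 88 64 90
f 88 90 89
f 89 90 91
f 89 91 67
f 90 64 65
f 90 65 91
f 91 65 66
f 91 66 67



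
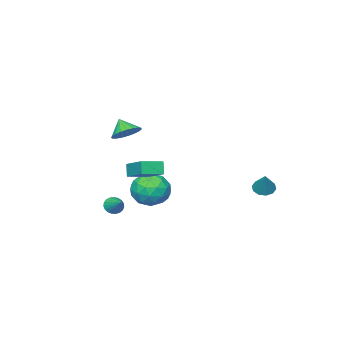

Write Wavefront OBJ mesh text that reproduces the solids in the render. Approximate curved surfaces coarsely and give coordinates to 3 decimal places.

v -4.119 1.694 -0.56
v -3.757 1.209 -0.488
v -3.541 2.286 0.52
v -3.582 1.452 -0.716
v -3.611 1.788 -0.884
v -3.835 2.089 -0.928
v -4.168 2.238 -0.832
v -4.482 2.18 -0.631
v -4.657 1.936 -0.404
v -4.628 1.6 -0.235
v -4.404 1.3 -0.191
v -4.071 1.151 -0.287
v 1.611 -2.172 3.588
v 2.285 -1.871 3.896
v 1.529 -2.788 4.372
v 2.054 -1.671 4.028
v 1.746 -1.559 4.084
v 1.414 -1.552 4.054
v 1.117 -1.653 3.943
v 0.905 -1.844 3.772
v 0.816 -2.091 3.568
v 0.864 -2.352 3.368
v 1.041 -2.583 3.206
v 1.316 -2.742 3.11
v 1.643 -2.803 3.097
v 1.965 -2.755 3.168
v 2.225 -2.606 3.312
v 2.379 -2.382 3.504
v 2.4 -2.122 3.711
v -0.225 -2.512 0.105
v -0.445 -2.777 0.838
v 0.201 -1.018 0.772
v -0.019 -1.283 1.505
v 0.899 -2.917 0.295
v 0.679 -3.182 1.028
v 1.325 -1.423 0.962
v 1.105 -1.688 1.695
v 3.103 -1.52 -0.702
v 3.325 -1.826 -0.331
v 3.477 -0.54 -0.118
v 3.489 -1.803 -0.476
v 3.587 -1.73 -0.659
v 3.601 -1.622 -0.85
v 3.529 -1.495 -1.016
v 3.383 -1.373 -1.127
v 3.189 -1.276 -1.165
v 2.98 -1.221 -1.123
v 2.792 -1.218 -1.008
v 2.658 -1.267 -0.84
v 2.6 -1.36 -0.648
v 2.63 -1.48 -0.466
v 2.742 -1.607 -0.324
v 2.915 -1.719 -0.248
v 3.122 -1.796 -0.251
v -1.477 -2.439 -1.736
v -1.012 -2.049 -0.788
v -0.728 -4.071 -1.432
v -0.263 -3.681 -0.484
v -1.378 -3.816 -0.549
v -1.841 -2.808 -0.737
v 0.101 -3.312 -1.483
v -0.362 -2.304 -1.671
v -0.037 -2.589 -0.632
v -0.951 -2.9 -0.055
v -0.789 -3.22 -2.165
v -1.703 -3.531 -1.588
v -1.31 -2.101 -1.289
v -0.43 -4.019 -0.931
v -1.085 -4.099 -0.969
v -0.812 -3.869 -0.413
v -1.797 -2.547 -1.259
v -1.524 -2.318 -0.702
v -1.739 -3.357 -0.561
v -0.216 -3.802 -1.518
v 0.057 -3.573 -0.961
v -0.928 -2.251 -1.807
v -0.655 -2.021 -1.251
v -0.001 -2.763 -1.659
v -0.464 -2.189 -0.64
v -0.024 -3.148 -0.461
v 0.19 -2.931 -1.048
v -0.082 -2.338 -1.159
v -1.001 -2.372 -0.301
v -0.561 -3.331 -0.122
v -1.216 -3.411 -0.16
v -1.488 -2.818 -0.271
v -0.428 -2.689 -0.209
v -1.179 -2.789 -2.098
v -0.739 -3.748 -1.919
v -0.252 -3.302 -1.949
v -0.524 -2.709 -2.06
v -1.716 -2.972 -1.759
v -1.276 -3.931 -1.58
v -1.658 -3.782 -1.061
v -1.93 -3.189 -1.172
v -1.312 -3.431 -2.011
f 2 1 4
f 2 4 3
f 4 1 5
f 4 5 3
f 5 1 6
f 5 6 3
f 6 1 7
f 6 7 3
f 7 1 8
f 7 8 3
f 8 1 9
f 8 9 3
f 9 1 10
f 9 10 3
f 10 1 11
f 10 11 3
f 11 1 12
f 11 12 3
f 12 1 2
f 12 2 3
f 14 13 16
f 14 16 15
f 16 13 17
f 16 17 15
f 17 13 18
f 17 18 15
f 18 13 19
f 18 19 15
f 19 13 20
f 19 20 15
f 20 13 21
f 20 21 15
f 21 13 22
f 21 22 15
f 22 13 23
f 22 23 15
f 23 13 24
f 23 24 15
f 24 13 25
f 24 25 15
f 25 13 26
f 25 26 15
f 26 13 27
f 26 27 15
f 27 13 28
f 27 28 15
f 28 13 29
f 28 29 15
f 29 13 14
f 29 14 15
f 31 33 30
f 34 31 30
f 30 33 32
f 32 34 30
f 31 37 33
f 35 31 34
f 35 37 31
f 33 37 32
f 36 34 32
f 32 37 36
f 36 35 34
f 37 35 36
f 39 38 41
f 39 41 40
f 41 38 42
f 41 42 40
f 42 38 43
f 42 43 40
f 43 38 44
f 43 44 40
f 44 38 45
f 44 45 40
f 45 38 46
f 45 46 40
f 46 38 47
f 46 47 40
f 47 38 48
f 47 48 40
f 48 38 49
f 48 49 40
f 49 38 50
f 49 50 40
f 50 38 51
f 50 51 40
f 51 38 52
f 51 52 40
f 52 38 53
f 52 53 40
f 53 38 54
f 53 54 40
f 54 38 39
f 54 39 40
f 55 92 71
f 92 66 95
f 71 95 60
f 92 95 71
f 55 71 67
f 71 60 72
f 67 72 56
f 71 72 67
f 55 67 76
f 67 56 77
f 76 77 62
f 67 77 76
f 55 76 88
f 76 62 91
f 88 91 65
f 76 91 88
f 55 88 92
f 88 65 96
f 92 96 66
f 88 96 92
f 56 72 83
f 72 60 86
f 83 86 64
f 72 86 83
f 60 95 73
f 95 66 94
f 73 94 59
f 95 94 73
f 66 96 93
f 96 65 89
f 93 89 57
f 96 89 93
f 65 91 90
f 91 62 78
f 90 78 61
f 91 78 90
f 62 77 82
f 77 56 79
f 82 79 63
f 77 79 82
f 58 84 70
f 84 64 85
f 70 85 59
f 84 85 70
f 58 70 68
f 70 59 69
f 68 69 57
f 70 69 68
f 58 68 75
f 68 57 74
f 75 74 61
f 68 74 75
f 58 75 80
f 75 61 81
f 80 81 63
f 75 81 80
f 58 80 84
f 80 63 87
f 84 87 64
f 80 87 84
f 59 85 73
f 85 64 86
f 73 86 60
f 85 86 73
f 57 69 93
f 69 59 94
f 93 94 66
f 69 94 93
f 61 74 90
f 74 57 89
f 90 89 65
f 74 89 90
f 63 81 82
f 81 61 78
f 82 78 62
f 81 78 82
f 64 87 83
f 87 63 79
f 83 79 56
f 87 79 83

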